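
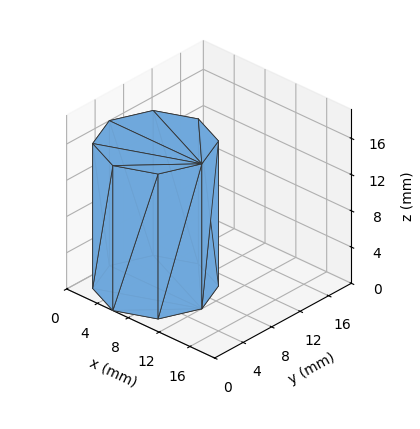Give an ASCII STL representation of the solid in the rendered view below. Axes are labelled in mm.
Reading the render: the shape is a regular 8-sided prism (a cylinder approximated with 8 flat sides), circumscribed radius ≈ 6 mm, height ≈ 16 mm (dimensions read to the nearest mm from the axis ticks). For the STL, each face is triangulated and given an outward normal.

solid part
  facet normal 0.0000 0.0000 -1.0000
    outer loop
      vertex 6.000 12.000 0.000
      vertex 10.243 10.243 0.000
      vertex 12.000 6.000 0.000
    endloop
  endfacet
  facet normal 0.0000 0.0000 -1.0000
    outer loop
      vertex 1.757 10.243 0.000
      vertex 6.000 12.000 0.000
      vertex 12.000 6.000 0.000
    endloop
  endfacet
  facet normal 0.0000 0.0000 -1.0000
    outer loop
      vertex 0.000 6.000 0.000
      vertex 1.757 10.243 0.000
      vertex 12.000 6.000 0.000
    endloop
  endfacet
  facet normal 0.0000 0.0000 -1.0000
    outer loop
      vertex 1.757 1.757 0.000
      vertex 0.000 6.000 0.000
      vertex 12.000 6.000 0.000
    endloop
  endfacet
  facet normal 0.0000 0.0000 -1.0000
    outer loop
      vertex 6.000 0.000 0.000
      vertex 1.757 1.757 0.000
      vertex 12.000 6.000 0.000
    endloop
  endfacet
  facet normal 0.0000 0.0000 -1.0000
    outer loop
      vertex 10.243 1.757 0.000
      vertex 6.000 0.000 0.000
      vertex 12.000 6.000 0.000
    endloop
  endfacet
  facet normal 0.0000 0.0000 1.0000
    outer loop
      vertex 12.000 6.000 16.000
      vertex 10.243 10.243 16.000
      vertex 6.000 12.000 16.000
    endloop
  endfacet
  facet normal 0.0000 0.0000 1.0000
    outer loop
      vertex 12.000 6.000 16.000
      vertex 6.000 12.000 16.000
      vertex 1.757 10.243 16.000
    endloop
  endfacet
  facet normal 0.0000 0.0000 1.0000
    outer loop
      vertex 12.000 6.000 16.000
      vertex 1.757 10.243 16.000
      vertex 0.000 6.000 16.000
    endloop
  endfacet
  facet normal 0.0000 0.0000 1.0000
    outer loop
      vertex 12.000 6.000 16.000
      vertex 0.000 6.000 16.000
      vertex 1.757 1.757 16.000
    endloop
  endfacet
  facet normal 0.0000 0.0000 1.0000
    outer loop
      vertex 12.000 6.000 16.000
      vertex 1.757 1.757 16.000
      vertex 6.000 0.000 16.000
    endloop
  endfacet
  facet normal 0.0000 0.0000 1.0000
    outer loop
      vertex 12.000 6.000 16.000
      vertex 6.000 0.000 16.000
      vertex 10.243 1.757 16.000
    endloop
  endfacet
  facet normal 0.9239 0.3826 0.0000
    outer loop
      vertex 12.000 6.000 0.000
      vertex 10.243 10.243 0.000
      vertex 10.243 10.243 16.000
    endloop
  endfacet
  facet normal 0.9239 0.3826 0.0000
    outer loop
      vertex 12.000 6.000 0.000
      vertex 10.243 10.243 16.000
      vertex 12.000 6.000 16.000
    endloop
  endfacet
  facet normal 0.3826 0.9239 0.0000
    outer loop
      vertex 10.243 10.243 0.000
      vertex 6.000 12.000 0.000
      vertex 6.000 12.000 16.000
    endloop
  endfacet
  facet normal 0.3826 0.9239 0.0000
    outer loop
      vertex 10.243 10.243 0.000
      vertex 6.000 12.000 16.000
      vertex 10.243 10.243 16.000
    endloop
  endfacet
  facet normal -0.3826 0.9239 0.0000
    outer loop
      vertex 6.000 12.000 0.000
      vertex 1.757 10.243 0.000
      vertex 1.757 10.243 16.000
    endloop
  endfacet
  facet normal -0.3826 0.9239 0.0000
    outer loop
      vertex 6.000 12.000 0.000
      vertex 1.757 10.243 16.000
      vertex 6.000 12.000 16.000
    endloop
  endfacet
  facet normal -0.9239 0.3826 0.0000
    outer loop
      vertex 1.757 10.243 0.000
      vertex 0.000 6.000 0.000
      vertex 0.000 6.000 16.000
    endloop
  endfacet
  facet normal -0.9239 0.3826 0.0000
    outer loop
      vertex 1.757 10.243 0.000
      vertex 0.000 6.000 16.000
      vertex 1.757 10.243 16.000
    endloop
  endfacet
  facet normal -0.9239 -0.3826 0.0000
    outer loop
      vertex 0.000 6.000 0.000
      vertex 1.757 1.757 0.000
      vertex 1.757 1.757 16.000
    endloop
  endfacet
  facet normal -0.9239 -0.3826 0.0000
    outer loop
      vertex 0.000 6.000 0.000
      vertex 1.757 1.757 16.000
      vertex 0.000 6.000 16.000
    endloop
  endfacet
  facet normal -0.3826 -0.9239 0.0000
    outer loop
      vertex 1.757 1.757 0.000
      vertex 6.000 0.000 0.000
      vertex 6.000 0.000 16.000
    endloop
  endfacet
  facet normal -0.3826 -0.9239 0.0000
    outer loop
      vertex 1.757 1.757 0.000
      vertex 6.000 0.000 16.000
      vertex 1.757 1.757 16.000
    endloop
  endfacet
  facet normal 0.3826 -0.9239 0.0000
    outer loop
      vertex 6.000 0.000 0.000
      vertex 10.243 1.757 0.000
      vertex 10.243 1.757 16.000
    endloop
  endfacet
  facet normal 0.3826 -0.9239 0.0000
    outer loop
      vertex 6.000 0.000 0.000
      vertex 10.243 1.757 16.000
      vertex 6.000 0.000 16.000
    endloop
  endfacet
  facet normal 0.9239 -0.3826 0.0000
    outer loop
      vertex 10.243 1.757 0.000
      vertex 12.000 6.000 0.000
      vertex 12.000 6.000 16.000
    endloop
  endfacet
  facet normal 0.9239 -0.3826 0.0000
    outer loop
      vertex 10.243 1.757 0.000
      vertex 12.000 6.000 16.000
      vertex 10.243 1.757 16.000
    endloop
  endfacet
endsolid part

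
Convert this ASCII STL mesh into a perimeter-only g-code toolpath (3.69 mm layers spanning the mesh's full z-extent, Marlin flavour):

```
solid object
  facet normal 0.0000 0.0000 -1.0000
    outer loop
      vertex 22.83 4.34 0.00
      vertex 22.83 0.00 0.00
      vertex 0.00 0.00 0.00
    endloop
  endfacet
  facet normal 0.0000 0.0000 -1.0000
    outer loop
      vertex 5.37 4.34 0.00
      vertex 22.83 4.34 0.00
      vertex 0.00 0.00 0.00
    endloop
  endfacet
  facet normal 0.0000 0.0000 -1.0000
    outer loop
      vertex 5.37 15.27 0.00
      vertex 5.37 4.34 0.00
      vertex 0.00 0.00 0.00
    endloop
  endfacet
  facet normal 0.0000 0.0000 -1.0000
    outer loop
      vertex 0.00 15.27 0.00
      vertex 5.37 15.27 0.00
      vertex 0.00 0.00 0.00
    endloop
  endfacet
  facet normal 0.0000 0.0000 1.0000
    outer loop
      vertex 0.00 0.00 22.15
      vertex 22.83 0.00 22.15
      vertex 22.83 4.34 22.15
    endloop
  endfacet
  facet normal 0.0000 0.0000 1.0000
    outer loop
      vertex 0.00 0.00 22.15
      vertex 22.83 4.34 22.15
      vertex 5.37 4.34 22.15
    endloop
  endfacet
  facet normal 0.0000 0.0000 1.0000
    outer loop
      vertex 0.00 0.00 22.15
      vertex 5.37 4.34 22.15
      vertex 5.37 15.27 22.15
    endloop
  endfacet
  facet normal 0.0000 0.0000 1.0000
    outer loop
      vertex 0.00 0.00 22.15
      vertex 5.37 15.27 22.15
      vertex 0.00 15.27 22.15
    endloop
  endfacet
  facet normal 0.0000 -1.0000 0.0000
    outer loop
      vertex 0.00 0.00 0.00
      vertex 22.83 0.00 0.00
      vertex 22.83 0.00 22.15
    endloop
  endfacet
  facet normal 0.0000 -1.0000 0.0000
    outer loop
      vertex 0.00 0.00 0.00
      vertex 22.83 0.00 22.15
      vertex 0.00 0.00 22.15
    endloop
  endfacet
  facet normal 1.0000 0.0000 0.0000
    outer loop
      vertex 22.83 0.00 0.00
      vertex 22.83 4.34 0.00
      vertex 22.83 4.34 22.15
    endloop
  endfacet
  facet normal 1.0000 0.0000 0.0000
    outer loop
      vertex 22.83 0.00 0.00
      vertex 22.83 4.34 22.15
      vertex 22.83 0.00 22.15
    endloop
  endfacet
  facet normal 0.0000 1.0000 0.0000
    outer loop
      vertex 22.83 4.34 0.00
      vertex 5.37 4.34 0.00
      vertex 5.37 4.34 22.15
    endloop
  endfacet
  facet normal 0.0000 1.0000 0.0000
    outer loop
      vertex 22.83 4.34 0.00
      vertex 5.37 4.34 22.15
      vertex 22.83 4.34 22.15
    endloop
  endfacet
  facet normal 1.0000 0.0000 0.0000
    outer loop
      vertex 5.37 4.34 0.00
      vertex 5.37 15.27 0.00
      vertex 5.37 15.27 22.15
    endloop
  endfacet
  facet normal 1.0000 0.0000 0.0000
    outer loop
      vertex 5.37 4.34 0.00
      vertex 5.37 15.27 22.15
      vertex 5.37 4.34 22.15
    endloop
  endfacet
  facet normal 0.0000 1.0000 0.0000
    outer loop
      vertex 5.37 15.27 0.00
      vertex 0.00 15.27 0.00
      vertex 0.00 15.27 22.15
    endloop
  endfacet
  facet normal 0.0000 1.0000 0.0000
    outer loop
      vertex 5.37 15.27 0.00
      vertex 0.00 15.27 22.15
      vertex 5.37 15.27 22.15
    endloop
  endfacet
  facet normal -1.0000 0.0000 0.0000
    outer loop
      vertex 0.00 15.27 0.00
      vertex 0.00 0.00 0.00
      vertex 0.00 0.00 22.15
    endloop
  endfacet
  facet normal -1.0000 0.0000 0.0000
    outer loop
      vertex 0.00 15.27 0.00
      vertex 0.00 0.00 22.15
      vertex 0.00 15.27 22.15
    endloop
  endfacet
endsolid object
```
; perimeter-only toolpath
G21 ; units = mm
G90 ; absolute positioning
G28 ; home
; layer 1
G0 Z3.69
G0 X0.00 Y0.00
G1 X22.83 Y0.00
G1 X22.83 Y4.34
G1 X5.37 Y4.34
G1 X5.37 Y15.27
G1 X0.00 Y15.27
G1 X0.00 Y0.00
; layer 2
G0 Z7.38
G0 X0.00 Y0.00
G1 X22.83 Y0.00
G1 X22.83 Y4.34
G1 X5.37 Y4.34
G1 X5.37 Y15.27
G1 X0.00 Y15.27
G1 X0.00 Y0.00
; layer 3
G0 Z11.07
G0 X0.00 Y0.00
G1 X22.83 Y0.00
G1 X22.83 Y4.34
G1 X5.37 Y4.34
G1 X5.37 Y15.27
G1 X0.00 Y15.27
G1 X0.00 Y0.00
; layer 4
G0 Z14.77
G0 X0.00 Y0.00
G1 X22.83 Y0.00
G1 X22.83 Y4.34
G1 X5.37 Y4.34
G1 X5.37 Y15.27
G1 X0.00 Y15.27
G1 X0.00 Y0.00
; layer 5
G0 Z18.46
G0 X0.00 Y0.00
G1 X22.83 Y0.00
G1 X22.83 Y4.34
G1 X5.37 Y4.34
G1 X5.37 Y15.27
G1 X0.00 Y15.27
G1 X0.00 Y0.00
; layer 6
G0 Z22.15
G0 X0.00 Y0.00
G1 X22.83 Y0.00
G1 X22.83 Y4.34
G1 X5.37 Y4.34
G1 X5.37 Y15.27
G1 X0.00 Y15.27
G1 X0.00 Y0.00
M2 ; end

The solid is an L-shaped prism: outer 22.8 × 15.3 mm, arm thicknesses ≈ 4.34 mm (horizontal) and 5.37 mm (vertical), extruded 22.1 mm in z. Slicing at Δz = 3.69 mm — 6 equal slices spanning the solid's height, so layer i sits at z = i·h/6 — gives 6 non-empty perimeters. Each is a 6-segment closed polygon; G0 lifts to the layer z and rapids to the start vertex, then G1 traces the edges.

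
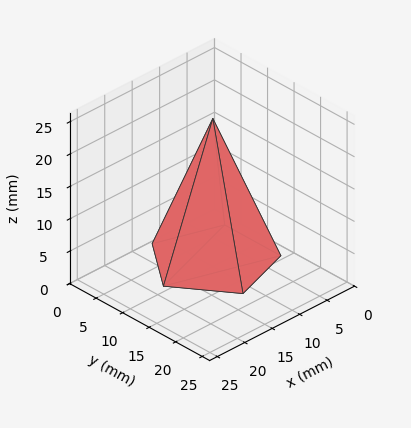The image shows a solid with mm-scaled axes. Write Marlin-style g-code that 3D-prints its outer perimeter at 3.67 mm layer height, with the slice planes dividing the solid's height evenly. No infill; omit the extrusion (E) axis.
Reading the render: the shape is a regular 5-sided pyramid, base circumscribed radius ≈ 9 mm, apex at z ≈ 22 mm (dimensions read to the nearest mm from the axis ticks). For the g-code, the solid's height is divided into equal slices at the stated Δz and each level perimeter traced with G1 moves after a G0 lift.

; perimeter-only toolpath
G21 ; units = mm
G90 ; absolute positioning
G28 ; home
; layer 1
G0 Z3.67
G0 X16.50 Y9.00
G1 X11.32 Y16.13
G1 X2.93 Y13.41
G1 X2.93 Y4.59
G1 X11.32 Y1.87
G1 X16.50 Y9.00
; layer 2
G0 Z7.33
G0 X15.00 Y9.00
G1 X10.85 Y14.71
G1 X4.15 Y12.53
G1 X4.15 Y5.47
G1 X10.85 Y3.29
G1 X15.00 Y9.00
; layer 3
G0 Z11.00
G0 X13.50 Y9.00
G1 X10.39 Y13.28
G1 X5.36 Y11.64
G1 X5.36 Y6.36
G1 X10.39 Y4.72
G1 X13.50 Y9.00
; layer 4
G0 Z14.67
G0 X12.00 Y9.00
G1 X9.93 Y11.85
G1 X6.57 Y10.76
G1 X6.57 Y7.24
G1 X9.93 Y6.15
G1 X12.00 Y9.00
; layer 5
G0 Z18.33
G0 X10.50 Y9.00
G1 X9.46 Y10.43
G1 X7.79 Y9.88
G1 X7.79 Y8.12
G1 X9.46 Y7.57
G1 X10.50 Y9.00
M2 ; end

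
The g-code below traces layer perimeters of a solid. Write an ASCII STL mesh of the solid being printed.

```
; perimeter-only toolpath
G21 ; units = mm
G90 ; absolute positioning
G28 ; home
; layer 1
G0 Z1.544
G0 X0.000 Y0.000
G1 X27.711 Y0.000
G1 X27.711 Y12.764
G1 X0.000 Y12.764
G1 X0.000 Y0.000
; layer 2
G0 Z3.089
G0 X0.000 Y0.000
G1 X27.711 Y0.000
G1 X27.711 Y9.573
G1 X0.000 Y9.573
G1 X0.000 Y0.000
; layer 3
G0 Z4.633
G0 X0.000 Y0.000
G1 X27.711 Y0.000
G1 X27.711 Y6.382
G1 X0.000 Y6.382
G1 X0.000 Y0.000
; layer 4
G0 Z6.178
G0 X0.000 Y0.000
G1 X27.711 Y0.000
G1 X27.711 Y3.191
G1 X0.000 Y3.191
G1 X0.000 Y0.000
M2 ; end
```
solid part
  facet normal 0.0000 0.0000 -1.0000
    outer loop
      vertex 27.711 15.955 0.000
      vertex 27.711 0.000 0.000
      vertex 0.000 0.000 0.000
    endloop
  endfacet
  facet normal 0.0000 0.0000 -1.0000
    outer loop
      vertex 0.000 15.955 0.000
      vertex 27.711 15.955 0.000
      vertex 0.000 0.000 0.000
    endloop
  endfacet
  facet normal 0.0000 -1.0000 0.0000
    outer loop
      vertex 0.000 0.000 0.000
      vertex 27.711 0.000 0.000
      vertex 27.711 0.000 7.722
    endloop
  endfacet
  facet normal 0.0000 -1.0000 0.0000
    outer loop
      vertex 0.000 0.000 0.000
      vertex 27.711 0.000 7.722
      vertex 0.000 0.000 7.722
    endloop
  endfacet
  facet normal 0.0000 0.4356 0.9001
    outer loop
      vertex 0.000 0.000 7.722
      vertex 27.711 0.000 7.722
      vertex 27.711 15.955 0.000
    endloop
  endfacet
  facet normal 0.0000 0.4356 0.9001
    outer loop
      vertex 0.000 0.000 7.722
      vertex 27.711 15.955 0.000
      vertex 0.000 15.955 0.000
    endloop
  endfacet
  facet normal -1.0000 0.0000 0.0000
    outer loop
      vertex 0.000 0.000 7.722
      vertex 0.000 15.955 0.000
      vertex 0.000 0.000 0.000
    endloop
  endfacet
  facet normal 1.0000 0.0000 0.0000
    outer loop
      vertex 27.711 0.000 0.000
      vertex 27.711 15.955 0.000
      vertex 27.711 0.000 7.722
    endloop
  endfacet
endsolid part

The G0 Z moves step by Δz≈1.544 mm. The G1 loops shrink linearly with z, so the solid tapers from its base footprint up to z≈7.72. Closing with a flat bottom cap and the tapered top and triangulating gives 8 facets — a wedge (ramp): 27.7 × 16 mm base, rising to 7.72 mm along the y=0 edge and sloping linearly to z=0 at y=16.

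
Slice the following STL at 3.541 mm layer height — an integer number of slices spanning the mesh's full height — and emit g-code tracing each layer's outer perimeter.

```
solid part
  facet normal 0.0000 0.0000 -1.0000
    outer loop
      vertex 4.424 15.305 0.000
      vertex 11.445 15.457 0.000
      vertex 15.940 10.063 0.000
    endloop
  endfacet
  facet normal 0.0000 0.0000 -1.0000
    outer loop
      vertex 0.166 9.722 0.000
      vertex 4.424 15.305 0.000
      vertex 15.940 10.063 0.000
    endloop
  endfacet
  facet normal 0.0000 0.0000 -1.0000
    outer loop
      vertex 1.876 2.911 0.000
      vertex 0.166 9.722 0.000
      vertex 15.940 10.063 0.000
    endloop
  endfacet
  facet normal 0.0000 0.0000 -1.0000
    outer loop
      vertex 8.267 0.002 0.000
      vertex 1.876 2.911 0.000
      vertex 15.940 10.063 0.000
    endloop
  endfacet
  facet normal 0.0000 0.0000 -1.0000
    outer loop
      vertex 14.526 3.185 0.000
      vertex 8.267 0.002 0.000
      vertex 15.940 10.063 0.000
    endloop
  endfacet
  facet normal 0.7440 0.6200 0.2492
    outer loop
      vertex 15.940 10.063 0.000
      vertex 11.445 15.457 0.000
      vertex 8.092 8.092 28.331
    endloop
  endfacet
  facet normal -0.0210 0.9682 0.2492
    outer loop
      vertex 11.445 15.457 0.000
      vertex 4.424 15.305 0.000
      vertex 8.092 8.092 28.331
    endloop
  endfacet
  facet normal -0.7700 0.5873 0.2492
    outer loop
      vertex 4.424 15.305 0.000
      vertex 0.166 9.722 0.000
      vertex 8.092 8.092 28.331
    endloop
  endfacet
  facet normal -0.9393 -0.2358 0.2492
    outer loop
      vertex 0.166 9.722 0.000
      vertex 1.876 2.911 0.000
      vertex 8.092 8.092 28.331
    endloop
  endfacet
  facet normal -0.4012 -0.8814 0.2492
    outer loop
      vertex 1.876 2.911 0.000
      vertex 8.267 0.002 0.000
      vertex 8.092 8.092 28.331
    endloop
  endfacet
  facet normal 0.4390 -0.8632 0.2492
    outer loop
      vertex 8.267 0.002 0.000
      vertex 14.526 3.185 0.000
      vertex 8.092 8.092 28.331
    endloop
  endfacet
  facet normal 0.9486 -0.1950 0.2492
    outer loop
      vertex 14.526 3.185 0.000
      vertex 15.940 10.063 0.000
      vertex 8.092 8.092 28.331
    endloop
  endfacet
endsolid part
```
; perimeter-only toolpath
G21 ; units = mm
G90 ; absolute positioning
G28 ; home
; layer 1
G0 Z3.541
G0 X14.959 Y9.817
G1 X11.026 Y14.536
G1 X4.883 Y14.403
G1 X1.157 Y9.518
G1 X2.653 Y3.559
G1 X8.245 Y1.013
G1 X13.722 Y3.798
G1 X14.959 Y9.817
; layer 2
G0 Z7.083
G0 X13.978 Y9.570
G1 X10.607 Y13.616
G1 X5.341 Y13.502
G1 X2.147 Y9.314
G1 X3.430 Y4.206
G1 X8.223 Y2.025
G1 X12.918 Y4.412
G1 X13.978 Y9.570
; layer 3
G0 Z10.624
G0 X12.997 Y9.324
G1 X10.188 Y12.695
G1 X5.800 Y12.600
G1 X3.138 Y9.111
G1 X4.207 Y4.854
G1 X8.201 Y3.036
G1 X12.113 Y5.025
G1 X12.997 Y9.324
; layer 4
G0 Z14.165
G0 X12.016 Y9.078
G1 X9.768 Y11.774
G1 X6.258 Y11.698
G1 X4.129 Y8.907
G1 X4.984 Y5.502
G1 X8.180 Y4.047
G1 X11.309 Y5.639
G1 X12.016 Y9.078
; layer 5
G0 Z17.707
G0 X11.035 Y8.831
G1 X9.349 Y10.854
G1 X6.716 Y10.797
G1 X5.120 Y8.703
G1 X5.761 Y6.149
G1 X8.158 Y5.058
G1 X10.505 Y6.252
G1 X11.035 Y8.831
; layer 6
G0 Z21.248
G0 X10.054 Y8.585
G1 X8.930 Y9.933
G1 X7.175 Y9.895
G1 X6.111 Y8.500
G1 X6.538 Y6.797
G1 X8.136 Y6.070
G1 X9.701 Y6.865
G1 X10.054 Y8.585
; layer 7
G0 Z24.790
G0 X9.073 Y8.338
G1 X8.511 Y9.013
G1 X7.634 Y8.994
G1 X7.101 Y8.296
G1 X7.315 Y7.444
G1 X8.114 Y7.081
G1 X8.896 Y7.479
G1 X9.073 Y8.338
M2 ; end

The solid is a regular 7-sided pyramid, base circumscribed radius ≈ 8.09 mm, apex at z ≈ 28.3 mm. Slicing at Δz = 3.541 mm — 8 equal slices spanning the solid's height, so layer i sits at z = i·h/8 — gives 7 non-empty perimeters. Each is a 7-segment closed polygon; G0 lifts to the layer z and rapids to the start vertex, then G1 traces the edges. The cross-section shrinks linearly with z (the slice at the apex is degenerate and omitted).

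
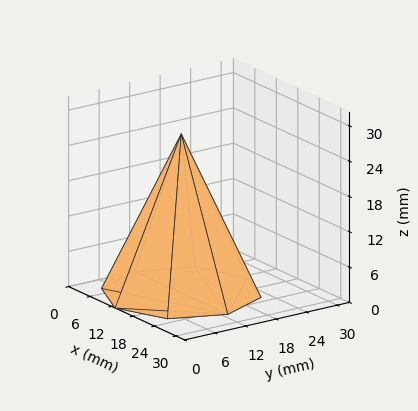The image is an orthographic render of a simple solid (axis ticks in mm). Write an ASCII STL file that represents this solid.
Reading the render: the shape is a regular 8-sided pyramid, base circumscribed radius ≈ 13 mm, apex at z ≈ 27 mm (dimensions read to the nearest mm from the axis ticks). For the STL, each face is triangulated and given an outward normal.

solid part
  facet normal 0.0000 0.0000 -1.0000
    outer loop
      vertex 13.0 26.0 0.0
      vertex 22.2 22.2 0.0
      vertex 26.0 13.0 0.0
    endloop
  endfacet
  facet normal 0.0000 0.0000 -1.0000
    outer loop
      vertex 3.8 22.2 0.0
      vertex 13.0 26.0 0.0
      vertex 26.0 13.0 0.0
    endloop
  endfacet
  facet normal 0.0000 0.0000 -1.0000
    outer loop
      vertex 0.0 13.0 0.0
      vertex 3.8 22.2 0.0
      vertex 26.0 13.0 0.0
    endloop
  endfacet
  facet normal 0.0000 0.0000 -1.0000
    outer loop
      vertex 3.8 3.8 0.0
      vertex 0.0 13.0 0.0
      vertex 26.0 13.0 0.0
    endloop
  endfacet
  facet normal 0.0000 0.0000 -1.0000
    outer loop
      vertex 13.0 0.0 0.0
      vertex 3.8 3.8 0.0
      vertex 26.0 13.0 0.0
    endloop
  endfacet
  facet normal 0.0000 0.0000 -1.0000
    outer loop
      vertex 22.2 3.8 0.0
      vertex 13.0 0.0 0.0
      vertex 26.0 13.0 0.0
    endloop
  endfacet
  facet normal 0.8444 0.3488 0.4066
    outer loop
      vertex 26.0 13.0 0.0
      vertex 22.2 22.2 0.0
      vertex 13.0 13.0 27.0
    endloop
  endfacet
  facet normal 0.3488 0.8444 0.4066
    outer loop
      vertex 22.2 22.2 0.0
      vertex 13.0 26.0 0.0
      vertex 13.0 13.0 27.0
    endloop
  endfacet
  facet normal -0.3488 0.8444 0.4066
    outer loop
      vertex 13.0 26.0 0.0
      vertex 3.8 22.2 0.0
      vertex 13.0 13.0 27.0
    endloop
  endfacet
  facet normal -0.8444 0.3488 0.4066
    outer loop
      vertex 3.8 22.2 0.0
      vertex 0.0 13.0 0.0
      vertex 13.0 13.0 27.0
    endloop
  endfacet
  facet normal -0.8444 -0.3488 0.4066
    outer loop
      vertex 0.0 13.0 0.0
      vertex 3.8 3.8 0.0
      vertex 13.0 13.0 27.0
    endloop
  endfacet
  facet normal -0.3488 -0.8444 0.4066
    outer loop
      vertex 3.8 3.8 0.0
      vertex 13.0 0.0 0.0
      vertex 13.0 13.0 27.0
    endloop
  endfacet
  facet normal 0.3488 -0.8444 0.4066
    outer loop
      vertex 13.0 0.0 0.0
      vertex 22.2 3.8 0.0
      vertex 13.0 13.0 27.0
    endloop
  endfacet
  facet normal 0.8444 -0.3488 0.4066
    outer loop
      vertex 22.2 3.8 0.0
      vertex 26.0 13.0 0.0
      vertex 13.0 13.0 27.0
    endloop
  endfacet
endsolid part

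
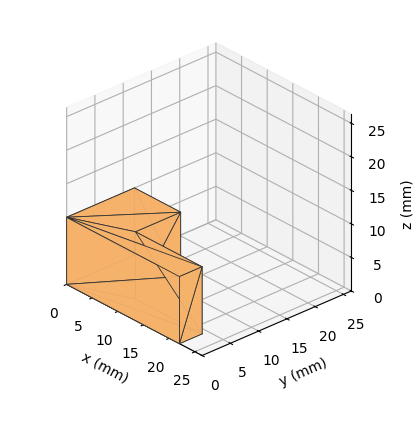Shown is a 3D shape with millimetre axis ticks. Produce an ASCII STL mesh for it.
Reading the render: the shape is an L-shaped prism: outer 22 × 12 mm, arm thicknesses ≈ 4 mm (horizontal) and 9 mm (vertical), extruded 10 mm in z (dimensions read to the nearest mm from the axis ticks). For the STL, each face is triangulated and given an outward normal.

solid part
  facet normal 0.0000 0.0000 -1.0000
    outer loop
      vertex 22.000 4.000 0.000
      vertex 22.000 0.000 0.000
      vertex 0.000 0.000 0.000
    endloop
  endfacet
  facet normal 0.0000 0.0000 -1.0000
    outer loop
      vertex 9.000 4.000 0.000
      vertex 22.000 4.000 0.000
      vertex 0.000 0.000 0.000
    endloop
  endfacet
  facet normal 0.0000 0.0000 -1.0000
    outer loop
      vertex 9.000 12.000 0.000
      vertex 9.000 4.000 0.000
      vertex 0.000 0.000 0.000
    endloop
  endfacet
  facet normal 0.0000 0.0000 -1.0000
    outer loop
      vertex 0.000 12.000 0.000
      vertex 9.000 12.000 0.000
      vertex 0.000 0.000 0.000
    endloop
  endfacet
  facet normal 0.0000 0.0000 1.0000
    outer loop
      vertex 0.000 0.000 10.000
      vertex 22.000 0.000 10.000
      vertex 22.000 4.000 10.000
    endloop
  endfacet
  facet normal 0.0000 0.0000 1.0000
    outer loop
      vertex 0.000 0.000 10.000
      vertex 22.000 4.000 10.000
      vertex 9.000 4.000 10.000
    endloop
  endfacet
  facet normal 0.0000 0.0000 1.0000
    outer loop
      vertex 0.000 0.000 10.000
      vertex 9.000 4.000 10.000
      vertex 9.000 12.000 10.000
    endloop
  endfacet
  facet normal 0.0000 0.0000 1.0000
    outer loop
      vertex 0.000 0.000 10.000
      vertex 9.000 12.000 10.000
      vertex 0.000 12.000 10.000
    endloop
  endfacet
  facet normal 0.0000 -1.0000 0.0000
    outer loop
      vertex 0.000 0.000 0.000
      vertex 22.000 0.000 0.000
      vertex 22.000 0.000 10.000
    endloop
  endfacet
  facet normal 0.0000 -1.0000 0.0000
    outer loop
      vertex 0.000 0.000 0.000
      vertex 22.000 0.000 10.000
      vertex 0.000 0.000 10.000
    endloop
  endfacet
  facet normal 1.0000 0.0000 0.0000
    outer loop
      vertex 22.000 0.000 0.000
      vertex 22.000 4.000 0.000
      vertex 22.000 4.000 10.000
    endloop
  endfacet
  facet normal 1.0000 0.0000 0.0000
    outer loop
      vertex 22.000 0.000 0.000
      vertex 22.000 4.000 10.000
      vertex 22.000 0.000 10.000
    endloop
  endfacet
  facet normal 0.0000 1.0000 0.0000
    outer loop
      vertex 22.000 4.000 0.000
      vertex 9.000 4.000 0.000
      vertex 9.000 4.000 10.000
    endloop
  endfacet
  facet normal 0.0000 1.0000 0.0000
    outer loop
      vertex 22.000 4.000 0.000
      vertex 9.000 4.000 10.000
      vertex 22.000 4.000 10.000
    endloop
  endfacet
  facet normal 1.0000 0.0000 0.0000
    outer loop
      vertex 9.000 4.000 0.000
      vertex 9.000 12.000 0.000
      vertex 9.000 12.000 10.000
    endloop
  endfacet
  facet normal 1.0000 0.0000 0.0000
    outer loop
      vertex 9.000 4.000 0.000
      vertex 9.000 12.000 10.000
      vertex 9.000 4.000 10.000
    endloop
  endfacet
  facet normal 0.0000 1.0000 0.0000
    outer loop
      vertex 9.000 12.000 0.000
      vertex 0.000 12.000 0.000
      vertex 0.000 12.000 10.000
    endloop
  endfacet
  facet normal 0.0000 1.0000 0.0000
    outer loop
      vertex 9.000 12.000 0.000
      vertex 0.000 12.000 10.000
      vertex 9.000 12.000 10.000
    endloop
  endfacet
  facet normal -1.0000 0.0000 0.0000
    outer loop
      vertex 0.000 12.000 0.000
      vertex 0.000 0.000 0.000
      vertex 0.000 0.000 10.000
    endloop
  endfacet
  facet normal -1.0000 0.0000 0.0000
    outer loop
      vertex 0.000 12.000 0.000
      vertex 0.000 0.000 10.000
      vertex 0.000 12.000 10.000
    endloop
  endfacet
endsolid part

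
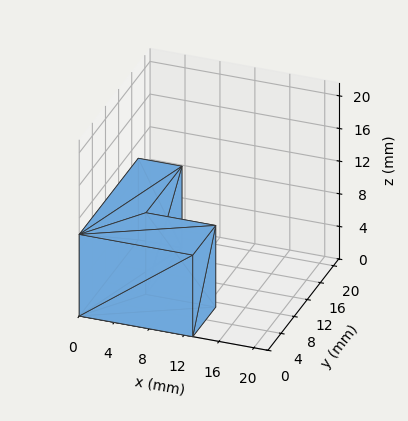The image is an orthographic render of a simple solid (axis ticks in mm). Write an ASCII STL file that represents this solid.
Reading the render: the shape is an L-shaped prism: outer 13 × 18 mm, arm thicknesses ≈ 7 mm (horizontal) and 5 mm (vertical), extruded 10 mm in z (dimensions read to the nearest mm from the axis ticks). For the STL, each face is triangulated and given an outward normal.

solid part
  facet normal 0.0000 0.0000 -1.0000
    outer loop
      vertex 13.000 7.000 0.000
      vertex 13.000 0.000 0.000
      vertex 0.000 0.000 0.000
    endloop
  endfacet
  facet normal 0.0000 0.0000 -1.0000
    outer loop
      vertex 5.000 7.000 0.000
      vertex 13.000 7.000 0.000
      vertex 0.000 0.000 0.000
    endloop
  endfacet
  facet normal 0.0000 0.0000 -1.0000
    outer loop
      vertex 5.000 18.000 0.000
      vertex 5.000 7.000 0.000
      vertex 0.000 0.000 0.000
    endloop
  endfacet
  facet normal 0.0000 0.0000 -1.0000
    outer loop
      vertex 0.000 18.000 0.000
      vertex 5.000 18.000 0.000
      vertex 0.000 0.000 0.000
    endloop
  endfacet
  facet normal 0.0000 0.0000 1.0000
    outer loop
      vertex 0.000 0.000 10.000
      vertex 13.000 0.000 10.000
      vertex 13.000 7.000 10.000
    endloop
  endfacet
  facet normal 0.0000 0.0000 1.0000
    outer loop
      vertex 0.000 0.000 10.000
      vertex 13.000 7.000 10.000
      vertex 5.000 7.000 10.000
    endloop
  endfacet
  facet normal 0.0000 0.0000 1.0000
    outer loop
      vertex 0.000 0.000 10.000
      vertex 5.000 7.000 10.000
      vertex 5.000 18.000 10.000
    endloop
  endfacet
  facet normal 0.0000 0.0000 1.0000
    outer loop
      vertex 0.000 0.000 10.000
      vertex 5.000 18.000 10.000
      vertex 0.000 18.000 10.000
    endloop
  endfacet
  facet normal 0.0000 -1.0000 0.0000
    outer loop
      vertex 0.000 0.000 0.000
      vertex 13.000 0.000 0.000
      vertex 13.000 0.000 10.000
    endloop
  endfacet
  facet normal 0.0000 -1.0000 0.0000
    outer loop
      vertex 0.000 0.000 0.000
      vertex 13.000 0.000 10.000
      vertex 0.000 0.000 10.000
    endloop
  endfacet
  facet normal 1.0000 0.0000 0.0000
    outer loop
      vertex 13.000 0.000 0.000
      vertex 13.000 7.000 0.000
      vertex 13.000 7.000 10.000
    endloop
  endfacet
  facet normal 1.0000 0.0000 0.0000
    outer loop
      vertex 13.000 0.000 0.000
      vertex 13.000 7.000 10.000
      vertex 13.000 0.000 10.000
    endloop
  endfacet
  facet normal 0.0000 1.0000 0.0000
    outer loop
      vertex 13.000 7.000 0.000
      vertex 5.000 7.000 0.000
      vertex 5.000 7.000 10.000
    endloop
  endfacet
  facet normal 0.0000 1.0000 0.0000
    outer loop
      vertex 13.000 7.000 0.000
      vertex 5.000 7.000 10.000
      vertex 13.000 7.000 10.000
    endloop
  endfacet
  facet normal 1.0000 0.0000 0.0000
    outer loop
      vertex 5.000 7.000 0.000
      vertex 5.000 18.000 0.000
      vertex 5.000 18.000 10.000
    endloop
  endfacet
  facet normal 1.0000 0.0000 0.0000
    outer loop
      vertex 5.000 7.000 0.000
      vertex 5.000 18.000 10.000
      vertex 5.000 7.000 10.000
    endloop
  endfacet
  facet normal 0.0000 1.0000 0.0000
    outer loop
      vertex 5.000 18.000 0.000
      vertex 0.000 18.000 0.000
      vertex 0.000 18.000 10.000
    endloop
  endfacet
  facet normal 0.0000 1.0000 0.0000
    outer loop
      vertex 5.000 18.000 0.000
      vertex 0.000 18.000 10.000
      vertex 5.000 18.000 10.000
    endloop
  endfacet
  facet normal -1.0000 0.0000 0.0000
    outer loop
      vertex 0.000 18.000 0.000
      vertex 0.000 0.000 0.000
      vertex 0.000 0.000 10.000
    endloop
  endfacet
  facet normal -1.0000 0.0000 0.0000
    outer loop
      vertex 0.000 18.000 0.000
      vertex 0.000 0.000 10.000
      vertex 0.000 18.000 10.000
    endloop
  endfacet
endsolid part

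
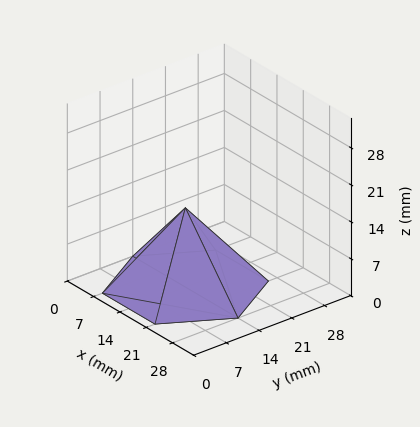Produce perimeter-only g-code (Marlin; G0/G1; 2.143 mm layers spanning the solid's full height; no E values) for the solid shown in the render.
Reading the render: the shape is a regular 6-sided pyramid, base circumscribed radius ≈ 14 mm, apex at z ≈ 15 mm (dimensions read to the nearest mm from the axis ticks). For the g-code, the solid's height is divided into equal slices at the stated Δz and each level perimeter traced with G1 moves after a G0 lift.

; perimeter-only toolpath
G21 ; units = mm
G90 ; absolute positioning
G28 ; home
; layer 1
G0 Z2.143
G0 X26.000 Y14.000
G1 X20.000 Y24.392
G1 X8.000 Y24.392
G1 X2.000 Y14.000
G1 X8.000 Y3.608
G1 X20.000 Y3.608
G1 X26.000 Y14.000
; layer 2
G0 Z4.286
G0 X24.000 Y14.000
G1 X19.000 Y22.660
G1 X9.000 Y22.660
G1 X4.000 Y14.000
G1 X9.000 Y5.340
G1 X19.000 Y5.340
G1 X24.000 Y14.000
; layer 3
G0 Z6.429
G0 X22.000 Y14.000
G1 X18.000 Y20.928
G1 X10.000 Y20.928
G1 X6.000 Y14.000
G1 X10.000 Y7.072
G1 X18.000 Y7.072
G1 X22.000 Y14.000
; layer 4
G0 Z8.571
G0 X20.000 Y14.000
G1 X17.000 Y19.196
G1 X11.000 Y19.196
G1 X8.000 Y14.000
G1 X11.000 Y8.804
G1 X17.000 Y8.804
G1 X20.000 Y14.000
; layer 5
G0 Z10.714
G0 X18.000 Y14.000
G1 X16.000 Y17.464
G1 X12.000 Y17.464
G1 X10.000 Y14.000
G1 X12.000 Y10.536
G1 X16.000 Y10.536
G1 X18.000 Y14.000
; layer 6
G0 Z12.857
G0 X16.000 Y14.000
G1 X15.000 Y15.732
G1 X13.000 Y15.732
G1 X12.000 Y14.000
G1 X13.000 Y12.268
G1 X15.000 Y12.268
G1 X16.000 Y14.000
M2 ; end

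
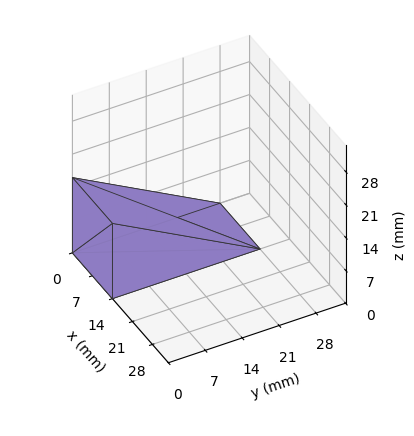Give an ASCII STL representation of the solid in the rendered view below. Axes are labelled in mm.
Reading the render: the shape is a wedge (ramp): 14 × 28 mm base, rising to 16 mm along the y=0 edge and sloping linearly to z=0 at y=28 (dimensions read to the nearest mm from the axis ticks). For the STL, each face is triangulated and given an outward normal.

solid part
  facet normal 0.0000 0.0000 -1.0000
    outer loop
      vertex 14.00 28.00 0.00
      vertex 14.00 0.00 0.00
      vertex 0.00 0.00 0.00
    endloop
  endfacet
  facet normal 0.0000 0.0000 -1.0000
    outer loop
      vertex 0.00 28.00 0.00
      vertex 14.00 28.00 0.00
      vertex 0.00 0.00 0.00
    endloop
  endfacet
  facet normal 0.0000 -1.0000 0.0000
    outer loop
      vertex 0.00 0.00 0.00
      vertex 14.00 0.00 0.00
      vertex 14.00 0.00 16.00
    endloop
  endfacet
  facet normal 0.0000 -1.0000 0.0000
    outer loop
      vertex 0.00 0.00 0.00
      vertex 14.00 0.00 16.00
      vertex 0.00 0.00 16.00
    endloop
  endfacet
  facet normal 0.0000 0.4961 0.8682
    outer loop
      vertex 0.00 0.00 16.00
      vertex 14.00 0.00 16.00
      vertex 14.00 28.00 0.00
    endloop
  endfacet
  facet normal 0.0000 0.4961 0.8682
    outer loop
      vertex 0.00 0.00 16.00
      vertex 14.00 28.00 0.00
      vertex 0.00 28.00 0.00
    endloop
  endfacet
  facet normal -1.0000 0.0000 0.0000
    outer loop
      vertex 0.00 0.00 16.00
      vertex 0.00 28.00 0.00
      vertex 0.00 0.00 0.00
    endloop
  endfacet
  facet normal 1.0000 0.0000 0.0000
    outer loop
      vertex 14.00 0.00 0.00
      vertex 14.00 28.00 0.00
      vertex 14.00 0.00 16.00
    endloop
  endfacet
endsolid part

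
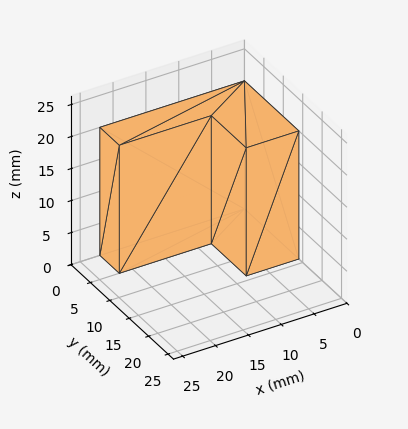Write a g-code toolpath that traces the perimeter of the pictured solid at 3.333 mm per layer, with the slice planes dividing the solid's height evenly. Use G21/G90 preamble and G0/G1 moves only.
Reading the render: the shape is an L-shaped prism: outer 22 × 14 mm, arm thicknesses ≈ 5 mm (horizontal) and 8 mm (vertical), extruded 20 mm in z (dimensions read to the nearest mm from the axis ticks). For the g-code, the solid's height is divided into equal slices at the stated Δz and each level perimeter traced with G1 moves after a G0 lift.

; perimeter-only toolpath
G21 ; units = mm
G90 ; absolute positioning
G28 ; home
; layer 1
G0 Z3.333
G0 X0.000 Y0.000
G1 X22.000 Y0.000
G1 X22.000 Y5.000
G1 X8.000 Y5.000
G1 X8.000 Y14.000
G1 X0.000 Y14.000
G1 X0.000 Y0.000
; layer 2
G0 Z6.667
G0 X0.000 Y0.000
G1 X22.000 Y0.000
G1 X22.000 Y5.000
G1 X8.000 Y5.000
G1 X8.000 Y14.000
G1 X0.000 Y14.000
G1 X0.000 Y0.000
; layer 3
G0 Z10.000
G0 X0.000 Y0.000
G1 X22.000 Y0.000
G1 X22.000 Y5.000
G1 X8.000 Y5.000
G1 X8.000 Y14.000
G1 X0.000 Y14.000
G1 X0.000 Y0.000
; layer 4
G0 Z13.333
G0 X0.000 Y0.000
G1 X22.000 Y0.000
G1 X22.000 Y5.000
G1 X8.000 Y5.000
G1 X8.000 Y14.000
G1 X0.000 Y14.000
G1 X0.000 Y0.000
; layer 5
G0 Z16.667
G0 X0.000 Y0.000
G1 X22.000 Y0.000
G1 X22.000 Y5.000
G1 X8.000 Y5.000
G1 X8.000 Y14.000
G1 X0.000 Y14.000
G1 X0.000 Y0.000
; layer 6
G0 Z20.000
G0 X0.000 Y0.000
G1 X22.000 Y0.000
G1 X22.000 Y5.000
G1 X8.000 Y5.000
G1 X8.000 Y14.000
G1 X0.000 Y14.000
G1 X0.000 Y0.000
M2 ; end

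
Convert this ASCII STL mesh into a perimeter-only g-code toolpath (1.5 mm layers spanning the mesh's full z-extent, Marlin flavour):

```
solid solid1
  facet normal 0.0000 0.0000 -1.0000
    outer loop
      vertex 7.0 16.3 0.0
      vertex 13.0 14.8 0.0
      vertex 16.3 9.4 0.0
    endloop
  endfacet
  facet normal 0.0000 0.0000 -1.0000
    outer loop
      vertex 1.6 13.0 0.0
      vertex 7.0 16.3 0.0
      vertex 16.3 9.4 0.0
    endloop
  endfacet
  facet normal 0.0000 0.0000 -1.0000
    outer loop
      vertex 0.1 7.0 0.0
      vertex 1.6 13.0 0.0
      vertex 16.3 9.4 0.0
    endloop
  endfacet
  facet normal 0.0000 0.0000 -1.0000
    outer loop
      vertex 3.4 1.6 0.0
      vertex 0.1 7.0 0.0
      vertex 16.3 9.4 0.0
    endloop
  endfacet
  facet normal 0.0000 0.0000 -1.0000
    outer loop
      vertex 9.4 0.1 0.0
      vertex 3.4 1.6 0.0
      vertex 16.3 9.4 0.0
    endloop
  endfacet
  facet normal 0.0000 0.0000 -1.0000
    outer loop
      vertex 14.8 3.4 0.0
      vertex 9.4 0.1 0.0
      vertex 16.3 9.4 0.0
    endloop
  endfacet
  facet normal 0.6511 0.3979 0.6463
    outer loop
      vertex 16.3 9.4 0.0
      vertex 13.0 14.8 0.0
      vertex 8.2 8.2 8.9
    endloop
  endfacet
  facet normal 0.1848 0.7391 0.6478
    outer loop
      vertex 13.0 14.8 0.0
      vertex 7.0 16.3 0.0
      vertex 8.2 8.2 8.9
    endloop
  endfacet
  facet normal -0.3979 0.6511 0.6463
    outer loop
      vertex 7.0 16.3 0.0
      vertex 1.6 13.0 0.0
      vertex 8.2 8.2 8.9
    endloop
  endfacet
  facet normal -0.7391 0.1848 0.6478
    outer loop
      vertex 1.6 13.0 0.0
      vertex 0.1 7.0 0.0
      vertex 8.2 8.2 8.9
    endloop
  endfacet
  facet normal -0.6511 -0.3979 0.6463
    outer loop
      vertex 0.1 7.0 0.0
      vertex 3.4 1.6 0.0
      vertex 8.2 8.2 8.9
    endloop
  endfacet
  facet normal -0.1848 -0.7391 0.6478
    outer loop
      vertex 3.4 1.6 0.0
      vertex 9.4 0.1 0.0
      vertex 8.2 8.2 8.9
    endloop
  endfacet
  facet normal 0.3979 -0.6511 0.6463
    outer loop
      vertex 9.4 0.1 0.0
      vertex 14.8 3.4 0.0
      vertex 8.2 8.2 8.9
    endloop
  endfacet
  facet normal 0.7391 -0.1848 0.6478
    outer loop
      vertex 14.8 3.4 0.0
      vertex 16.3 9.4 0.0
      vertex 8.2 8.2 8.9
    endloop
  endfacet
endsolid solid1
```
; perimeter-only toolpath
G21 ; units = mm
G90 ; absolute positioning
G28 ; home
; layer 1
G0 Z1.5
G0 X14.9 Y9.2
G1 X12.2 Y13.7
G1 X7.2 Y14.9
G1 X2.7 Y12.2
G1 X1.4 Y7.2
G1 X4.2 Y2.7
G1 X9.2 Y1.4
G1 X13.7 Y4.2
G1 X14.9 Y9.2
; layer 2
G0 Z3.0
G0 X13.6 Y9.0
G1 X11.4 Y12.6
G1 X7.4 Y13.6
G1 X3.8 Y11.4
G1 X2.8 Y7.4
G1 X5.0 Y3.8
G1 X9.0 Y2.8
G1 X12.6 Y5.0
G1 X13.6 Y9.0
; layer 3
G0 Z4.5
G0 X12.2 Y8.8
G1 X10.6 Y11.5
G1 X7.6 Y12.2
G1 X4.9 Y10.6
G1 X4.1 Y7.6
G1 X5.8 Y4.9
G1 X8.8 Y4.1
G1 X11.5 Y5.8
G1 X12.2 Y8.8
; layer 4
G0 Z5.9
G0 X10.9 Y8.6
G1 X9.8 Y10.4
G1 X7.8 Y10.9
G1 X6.0 Y9.8
G1 X5.5 Y7.8
G1 X6.6 Y6.0
G1 X8.6 Y5.5
G1 X10.4 Y6.6
G1 X10.9 Y8.6
; layer 5
G0 Z7.4
G0 X9.5 Y8.4
G1 X9.0 Y9.3
G1 X8.0 Y9.5
G1 X7.1 Y9.0
G1 X6.8 Y8.0
G1 X7.4 Y7.1
G1 X8.4 Y6.8
G1 X9.3 Y7.4
G1 X9.5 Y8.4
M2 ; end

The solid is a regular 8-sided pyramid, base circumscribed radius ≈ 8.2 mm, apex at z ≈ 8.9 mm. Slicing at Δz = 1.5 mm — 6 equal slices spanning the solid's height, so layer i sits at z = i·h/6 — gives 5 non-empty perimeters. Each is a 8-segment closed polygon; G0 lifts to the layer z and rapids to the start vertex, then G1 traces the edges. The cross-section shrinks linearly with z (the slice at the apex is degenerate and omitted).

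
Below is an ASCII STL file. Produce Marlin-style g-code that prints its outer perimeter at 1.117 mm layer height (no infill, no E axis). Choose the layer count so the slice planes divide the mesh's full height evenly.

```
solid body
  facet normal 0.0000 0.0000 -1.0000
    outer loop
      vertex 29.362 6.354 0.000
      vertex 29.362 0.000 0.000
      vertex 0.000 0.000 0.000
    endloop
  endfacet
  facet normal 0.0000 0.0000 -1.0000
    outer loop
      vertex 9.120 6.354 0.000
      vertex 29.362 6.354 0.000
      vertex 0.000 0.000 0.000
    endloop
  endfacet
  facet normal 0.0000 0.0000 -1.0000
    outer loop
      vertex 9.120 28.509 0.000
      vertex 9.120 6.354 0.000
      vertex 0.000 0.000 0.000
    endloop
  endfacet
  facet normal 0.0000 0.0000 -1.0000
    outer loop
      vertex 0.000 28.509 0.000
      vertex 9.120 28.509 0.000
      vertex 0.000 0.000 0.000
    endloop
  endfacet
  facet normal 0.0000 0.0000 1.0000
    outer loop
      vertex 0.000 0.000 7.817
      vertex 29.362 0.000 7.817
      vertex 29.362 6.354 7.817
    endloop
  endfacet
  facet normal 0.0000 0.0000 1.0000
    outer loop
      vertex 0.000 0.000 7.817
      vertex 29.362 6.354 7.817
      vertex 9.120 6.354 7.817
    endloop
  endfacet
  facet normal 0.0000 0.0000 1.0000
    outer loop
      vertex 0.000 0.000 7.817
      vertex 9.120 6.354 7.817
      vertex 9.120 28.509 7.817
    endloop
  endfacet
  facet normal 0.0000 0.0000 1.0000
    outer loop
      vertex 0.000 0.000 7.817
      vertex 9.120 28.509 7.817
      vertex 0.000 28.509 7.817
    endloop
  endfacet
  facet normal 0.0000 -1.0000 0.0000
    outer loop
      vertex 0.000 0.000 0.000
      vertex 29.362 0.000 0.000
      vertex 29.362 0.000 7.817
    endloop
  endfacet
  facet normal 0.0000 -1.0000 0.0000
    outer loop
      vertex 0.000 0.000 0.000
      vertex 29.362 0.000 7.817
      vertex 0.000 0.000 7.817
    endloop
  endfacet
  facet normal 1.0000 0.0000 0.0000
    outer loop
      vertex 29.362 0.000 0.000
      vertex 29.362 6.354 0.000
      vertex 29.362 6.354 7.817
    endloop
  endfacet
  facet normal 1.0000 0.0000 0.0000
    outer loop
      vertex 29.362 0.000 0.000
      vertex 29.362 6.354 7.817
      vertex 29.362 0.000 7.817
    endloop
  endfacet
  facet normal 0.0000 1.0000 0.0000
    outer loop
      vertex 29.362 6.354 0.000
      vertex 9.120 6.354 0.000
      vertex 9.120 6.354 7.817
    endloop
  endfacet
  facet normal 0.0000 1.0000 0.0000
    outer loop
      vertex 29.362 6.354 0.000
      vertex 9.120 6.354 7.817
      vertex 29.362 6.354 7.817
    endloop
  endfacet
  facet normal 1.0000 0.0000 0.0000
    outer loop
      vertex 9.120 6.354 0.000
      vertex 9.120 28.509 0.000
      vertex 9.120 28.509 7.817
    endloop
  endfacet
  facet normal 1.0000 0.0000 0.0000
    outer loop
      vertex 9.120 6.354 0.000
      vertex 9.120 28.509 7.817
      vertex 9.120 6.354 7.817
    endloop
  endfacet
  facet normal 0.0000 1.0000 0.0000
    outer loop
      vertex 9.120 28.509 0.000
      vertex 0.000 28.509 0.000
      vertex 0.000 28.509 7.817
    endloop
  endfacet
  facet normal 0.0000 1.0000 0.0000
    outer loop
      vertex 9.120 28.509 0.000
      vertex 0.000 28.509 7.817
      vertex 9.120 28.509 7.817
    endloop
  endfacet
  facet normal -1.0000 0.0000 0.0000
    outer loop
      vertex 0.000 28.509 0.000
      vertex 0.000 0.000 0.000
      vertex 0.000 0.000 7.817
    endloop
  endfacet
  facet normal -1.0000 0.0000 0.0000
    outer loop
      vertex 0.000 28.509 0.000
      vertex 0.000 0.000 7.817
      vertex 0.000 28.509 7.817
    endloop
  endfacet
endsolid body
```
; perimeter-only toolpath
G21 ; units = mm
G90 ; absolute positioning
G28 ; home
; layer 1
G0 Z1.117
G0 X0.000 Y0.000
G1 X29.362 Y0.000
G1 X29.362 Y6.354
G1 X9.120 Y6.354
G1 X9.120 Y28.509
G1 X0.000 Y28.509
G1 X0.000 Y0.000
; layer 2
G0 Z2.233
G0 X0.000 Y0.000
G1 X29.362 Y0.000
G1 X29.362 Y6.354
G1 X9.120 Y6.354
G1 X9.120 Y28.509
G1 X0.000 Y28.509
G1 X0.000 Y0.000
; layer 3
G0 Z3.350
G0 X0.000 Y0.000
G1 X29.362 Y0.000
G1 X29.362 Y6.354
G1 X9.120 Y6.354
G1 X9.120 Y28.509
G1 X0.000 Y28.509
G1 X0.000 Y0.000
; layer 4
G0 Z4.467
G0 X0.000 Y0.000
G1 X29.362 Y0.000
G1 X29.362 Y6.354
G1 X9.120 Y6.354
G1 X9.120 Y28.509
G1 X0.000 Y28.509
G1 X0.000 Y0.000
; layer 5
G0 Z5.584
G0 X0.000 Y0.000
G1 X29.362 Y0.000
G1 X29.362 Y6.354
G1 X9.120 Y6.354
G1 X9.120 Y28.509
G1 X0.000 Y28.509
G1 X0.000 Y0.000
; layer 6
G0 Z6.700
G0 X0.000 Y0.000
G1 X29.362 Y0.000
G1 X29.362 Y6.354
G1 X9.120 Y6.354
G1 X9.120 Y28.509
G1 X0.000 Y28.509
G1 X0.000 Y0.000
; layer 7
G0 Z7.817
G0 X0.000 Y0.000
G1 X29.362 Y0.000
G1 X29.362 Y6.354
G1 X9.120 Y6.354
G1 X9.120 Y28.509
G1 X0.000 Y28.509
G1 X0.000 Y0.000
M2 ; end

The solid is an L-shaped prism: outer 29.4 × 28.5 mm, arm thicknesses ≈ 6.35 mm (horizontal) and 9.12 mm (vertical), extruded 7.82 mm in z. Slicing at Δz = 1.117 mm — 7 equal slices spanning the solid's height, so layer i sits at z = i·h/7 — gives 7 non-empty perimeters. Each is a 6-segment closed polygon; G0 lifts to the layer z and rapids to the start vertex, then G1 traces the edges.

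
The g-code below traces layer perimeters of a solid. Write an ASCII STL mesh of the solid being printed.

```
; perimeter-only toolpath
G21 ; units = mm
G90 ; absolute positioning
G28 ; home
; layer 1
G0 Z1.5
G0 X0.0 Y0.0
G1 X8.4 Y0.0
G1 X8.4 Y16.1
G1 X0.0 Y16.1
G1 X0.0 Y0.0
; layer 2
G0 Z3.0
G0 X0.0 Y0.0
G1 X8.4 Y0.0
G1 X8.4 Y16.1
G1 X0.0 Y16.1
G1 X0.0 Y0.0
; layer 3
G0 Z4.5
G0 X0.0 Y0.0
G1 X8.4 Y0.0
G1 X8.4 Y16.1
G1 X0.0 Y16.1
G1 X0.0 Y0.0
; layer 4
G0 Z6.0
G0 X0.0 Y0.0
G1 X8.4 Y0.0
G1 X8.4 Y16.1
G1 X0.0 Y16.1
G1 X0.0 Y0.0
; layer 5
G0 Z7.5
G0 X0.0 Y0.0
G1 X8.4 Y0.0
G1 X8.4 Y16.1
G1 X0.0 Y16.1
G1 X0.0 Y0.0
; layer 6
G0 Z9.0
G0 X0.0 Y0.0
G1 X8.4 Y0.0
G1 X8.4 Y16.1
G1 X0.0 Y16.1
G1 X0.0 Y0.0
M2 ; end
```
solid part
  facet normal 0.0000 0.0000 -1.0000
    outer loop
      vertex 8.4 16.1 0.0
      vertex 8.4 0.0 0.0
      vertex 0.0 0.0 0.0
    endloop
  endfacet
  facet normal 0.0000 0.0000 -1.0000
    outer loop
      vertex 0.0 16.1 0.0
      vertex 8.4 16.1 0.0
      vertex 0.0 0.0 0.0
    endloop
  endfacet
  facet normal 0.0000 0.0000 1.0000
    outer loop
      vertex 0.0 0.0 9.0
      vertex 8.4 0.0 9.0
      vertex 8.4 16.1 9.0
    endloop
  endfacet
  facet normal 0.0000 0.0000 1.0000
    outer loop
      vertex 0.0 0.0 9.0
      vertex 8.4 16.1 9.0
      vertex 0.0 16.1 9.0
    endloop
  endfacet
  facet normal 0.0000 -1.0000 0.0000
    outer loop
      vertex 0.0 0.0 0.0
      vertex 8.4 0.0 0.0
      vertex 8.4 0.0 9.0
    endloop
  endfacet
  facet normal 0.0000 -1.0000 0.0000
    outer loop
      vertex 0.0 0.0 0.0
      vertex 8.4 0.0 9.0
      vertex 0.0 0.0 9.0
    endloop
  endfacet
  facet normal 0.0000 1.0000 0.0000
    outer loop
      vertex 8.4 16.1 9.0
      vertex 8.4 16.1 0.0
      vertex 0.0 16.1 0.0
    endloop
  endfacet
  facet normal 0.0000 1.0000 0.0000
    outer loop
      vertex 0.0 16.1 9.0
      vertex 8.4 16.1 9.0
      vertex 0.0 16.1 0.0
    endloop
  endfacet
  facet normal -1.0000 0.0000 0.0000
    outer loop
      vertex 0.0 16.1 9.0
      vertex 0.0 16.1 0.0
      vertex 0.0 0.0 0.0
    endloop
  endfacet
  facet normal -1.0000 0.0000 0.0000
    outer loop
      vertex 0.0 0.0 9.0
      vertex 0.0 16.1 9.0
      vertex 0.0 0.0 0.0
    endloop
  endfacet
  facet normal 1.0000 0.0000 0.0000
    outer loop
      vertex 8.4 0.0 0.0
      vertex 8.4 16.1 0.0
      vertex 8.4 16.1 9.0
    endloop
  endfacet
  facet normal 1.0000 0.0000 0.0000
    outer loop
      vertex 8.4 0.0 0.0
      vertex 8.4 16.1 9.0
      vertex 8.4 0.0 9.0
    endloop
  endfacet
endsolid part

The G0 Z moves step by Δz≈1.5 mm. Every layer's G1 loop is the same polygon, so the solid is a straight extrusion of it from z=0 to z≈9. Closing with flat bottom and top caps and triangulating gives 12 facets — a rectangular box, roughly 8.4 × 16.1 mm footprint and 9 mm tall.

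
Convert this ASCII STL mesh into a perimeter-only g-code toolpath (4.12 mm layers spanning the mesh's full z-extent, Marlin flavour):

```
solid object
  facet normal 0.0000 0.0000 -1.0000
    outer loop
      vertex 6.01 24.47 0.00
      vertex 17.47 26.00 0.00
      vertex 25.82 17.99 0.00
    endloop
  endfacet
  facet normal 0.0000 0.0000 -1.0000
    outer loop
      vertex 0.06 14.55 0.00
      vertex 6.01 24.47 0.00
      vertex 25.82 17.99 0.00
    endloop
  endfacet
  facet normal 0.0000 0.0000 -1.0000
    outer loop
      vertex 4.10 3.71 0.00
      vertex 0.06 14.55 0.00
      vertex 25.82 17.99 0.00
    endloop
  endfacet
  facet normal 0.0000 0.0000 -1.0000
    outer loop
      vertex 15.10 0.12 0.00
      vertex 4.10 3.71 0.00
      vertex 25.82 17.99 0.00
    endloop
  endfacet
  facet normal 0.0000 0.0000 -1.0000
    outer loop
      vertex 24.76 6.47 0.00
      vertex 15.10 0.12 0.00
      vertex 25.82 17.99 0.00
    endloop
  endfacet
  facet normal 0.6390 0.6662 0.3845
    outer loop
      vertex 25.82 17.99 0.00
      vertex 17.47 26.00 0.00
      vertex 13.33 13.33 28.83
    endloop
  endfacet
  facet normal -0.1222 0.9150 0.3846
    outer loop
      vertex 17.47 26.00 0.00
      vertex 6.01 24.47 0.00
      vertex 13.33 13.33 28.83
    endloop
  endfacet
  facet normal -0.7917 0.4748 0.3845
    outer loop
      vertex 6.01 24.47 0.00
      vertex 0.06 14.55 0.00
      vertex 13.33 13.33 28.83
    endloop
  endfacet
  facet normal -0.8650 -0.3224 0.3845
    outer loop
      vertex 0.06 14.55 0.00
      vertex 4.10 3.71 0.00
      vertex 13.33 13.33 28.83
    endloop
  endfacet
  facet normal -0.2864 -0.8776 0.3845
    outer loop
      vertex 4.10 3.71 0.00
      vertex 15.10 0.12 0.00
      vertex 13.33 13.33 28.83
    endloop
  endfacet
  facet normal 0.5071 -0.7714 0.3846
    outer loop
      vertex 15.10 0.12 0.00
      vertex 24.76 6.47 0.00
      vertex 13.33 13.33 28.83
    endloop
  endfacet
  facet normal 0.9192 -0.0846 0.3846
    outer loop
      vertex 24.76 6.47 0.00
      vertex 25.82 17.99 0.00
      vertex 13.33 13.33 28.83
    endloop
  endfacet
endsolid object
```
; perimeter-only toolpath
G21 ; units = mm
G90 ; absolute positioning
G28 ; home
; layer 1
G0 Z4.12
G0 X24.04 Y17.32
G1 X16.88 Y24.19
G1 X7.06 Y22.88
G1 X1.96 Y14.38
G1 X5.42 Y5.08
G1 X14.85 Y2.01
G1 X23.13 Y7.45
G1 X24.04 Y17.32
; layer 2
G0 Z8.24
G0 X22.25 Y16.66
G1 X16.29 Y22.38
G1 X8.10 Y21.29
G1 X3.85 Y14.20
G1 X6.74 Y6.46
G1 X14.59 Y3.89
G1 X21.49 Y8.43
G1 X22.25 Y16.66
; layer 3
G0 Z12.36
G0 X20.47 Y15.99
G1 X15.70 Y20.57
G1 X9.15 Y19.70
G1 X5.75 Y14.03
G1 X8.06 Y7.83
G1 X14.34 Y5.78
G1 X19.86 Y9.41
G1 X20.47 Y15.99
; layer 4
G0 Z16.47
G0 X18.68 Y15.33
G1 X15.10 Y18.76
G1 X10.19 Y18.10
G1 X7.64 Y13.85
G1 X9.37 Y9.21
G1 X14.09 Y7.67
G1 X18.23 Y10.39
G1 X18.68 Y15.33
; layer 5
G0 Z20.59
G0 X16.90 Y14.66
G1 X14.51 Y16.95
G1 X11.24 Y16.51
G1 X9.54 Y13.68
G1 X10.69 Y10.58
G1 X13.84 Y9.56
G1 X16.60 Y11.37
G1 X16.90 Y14.66
; layer 6
G0 Z24.71
G0 X15.11 Y14.00
G1 X13.92 Y15.14
G1 X12.28 Y14.92
G1 X11.43 Y13.50
G1 X12.01 Y11.96
G1 X13.58 Y11.44
G1 X14.96 Y12.35
G1 X15.11 Y14.00
M2 ; end

The solid is a regular 7-sided pyramid, base circumscribed radius ≈ 13.3 mm, apex at z ≈ 28.8 mm. Slicing at Δz = 4.12 mm — 7 equal slices spanning the solid's height, so layer i sits at z = i·h/7 — gives 6 non-empty perimeters. Each is a 7-segment closed polygon; G0 lifts to the layer z and rapids to the start vertex, then G1 traces the edges. The cross-section shrinks linearly with z (the slice at the apex is degenerate and omitted).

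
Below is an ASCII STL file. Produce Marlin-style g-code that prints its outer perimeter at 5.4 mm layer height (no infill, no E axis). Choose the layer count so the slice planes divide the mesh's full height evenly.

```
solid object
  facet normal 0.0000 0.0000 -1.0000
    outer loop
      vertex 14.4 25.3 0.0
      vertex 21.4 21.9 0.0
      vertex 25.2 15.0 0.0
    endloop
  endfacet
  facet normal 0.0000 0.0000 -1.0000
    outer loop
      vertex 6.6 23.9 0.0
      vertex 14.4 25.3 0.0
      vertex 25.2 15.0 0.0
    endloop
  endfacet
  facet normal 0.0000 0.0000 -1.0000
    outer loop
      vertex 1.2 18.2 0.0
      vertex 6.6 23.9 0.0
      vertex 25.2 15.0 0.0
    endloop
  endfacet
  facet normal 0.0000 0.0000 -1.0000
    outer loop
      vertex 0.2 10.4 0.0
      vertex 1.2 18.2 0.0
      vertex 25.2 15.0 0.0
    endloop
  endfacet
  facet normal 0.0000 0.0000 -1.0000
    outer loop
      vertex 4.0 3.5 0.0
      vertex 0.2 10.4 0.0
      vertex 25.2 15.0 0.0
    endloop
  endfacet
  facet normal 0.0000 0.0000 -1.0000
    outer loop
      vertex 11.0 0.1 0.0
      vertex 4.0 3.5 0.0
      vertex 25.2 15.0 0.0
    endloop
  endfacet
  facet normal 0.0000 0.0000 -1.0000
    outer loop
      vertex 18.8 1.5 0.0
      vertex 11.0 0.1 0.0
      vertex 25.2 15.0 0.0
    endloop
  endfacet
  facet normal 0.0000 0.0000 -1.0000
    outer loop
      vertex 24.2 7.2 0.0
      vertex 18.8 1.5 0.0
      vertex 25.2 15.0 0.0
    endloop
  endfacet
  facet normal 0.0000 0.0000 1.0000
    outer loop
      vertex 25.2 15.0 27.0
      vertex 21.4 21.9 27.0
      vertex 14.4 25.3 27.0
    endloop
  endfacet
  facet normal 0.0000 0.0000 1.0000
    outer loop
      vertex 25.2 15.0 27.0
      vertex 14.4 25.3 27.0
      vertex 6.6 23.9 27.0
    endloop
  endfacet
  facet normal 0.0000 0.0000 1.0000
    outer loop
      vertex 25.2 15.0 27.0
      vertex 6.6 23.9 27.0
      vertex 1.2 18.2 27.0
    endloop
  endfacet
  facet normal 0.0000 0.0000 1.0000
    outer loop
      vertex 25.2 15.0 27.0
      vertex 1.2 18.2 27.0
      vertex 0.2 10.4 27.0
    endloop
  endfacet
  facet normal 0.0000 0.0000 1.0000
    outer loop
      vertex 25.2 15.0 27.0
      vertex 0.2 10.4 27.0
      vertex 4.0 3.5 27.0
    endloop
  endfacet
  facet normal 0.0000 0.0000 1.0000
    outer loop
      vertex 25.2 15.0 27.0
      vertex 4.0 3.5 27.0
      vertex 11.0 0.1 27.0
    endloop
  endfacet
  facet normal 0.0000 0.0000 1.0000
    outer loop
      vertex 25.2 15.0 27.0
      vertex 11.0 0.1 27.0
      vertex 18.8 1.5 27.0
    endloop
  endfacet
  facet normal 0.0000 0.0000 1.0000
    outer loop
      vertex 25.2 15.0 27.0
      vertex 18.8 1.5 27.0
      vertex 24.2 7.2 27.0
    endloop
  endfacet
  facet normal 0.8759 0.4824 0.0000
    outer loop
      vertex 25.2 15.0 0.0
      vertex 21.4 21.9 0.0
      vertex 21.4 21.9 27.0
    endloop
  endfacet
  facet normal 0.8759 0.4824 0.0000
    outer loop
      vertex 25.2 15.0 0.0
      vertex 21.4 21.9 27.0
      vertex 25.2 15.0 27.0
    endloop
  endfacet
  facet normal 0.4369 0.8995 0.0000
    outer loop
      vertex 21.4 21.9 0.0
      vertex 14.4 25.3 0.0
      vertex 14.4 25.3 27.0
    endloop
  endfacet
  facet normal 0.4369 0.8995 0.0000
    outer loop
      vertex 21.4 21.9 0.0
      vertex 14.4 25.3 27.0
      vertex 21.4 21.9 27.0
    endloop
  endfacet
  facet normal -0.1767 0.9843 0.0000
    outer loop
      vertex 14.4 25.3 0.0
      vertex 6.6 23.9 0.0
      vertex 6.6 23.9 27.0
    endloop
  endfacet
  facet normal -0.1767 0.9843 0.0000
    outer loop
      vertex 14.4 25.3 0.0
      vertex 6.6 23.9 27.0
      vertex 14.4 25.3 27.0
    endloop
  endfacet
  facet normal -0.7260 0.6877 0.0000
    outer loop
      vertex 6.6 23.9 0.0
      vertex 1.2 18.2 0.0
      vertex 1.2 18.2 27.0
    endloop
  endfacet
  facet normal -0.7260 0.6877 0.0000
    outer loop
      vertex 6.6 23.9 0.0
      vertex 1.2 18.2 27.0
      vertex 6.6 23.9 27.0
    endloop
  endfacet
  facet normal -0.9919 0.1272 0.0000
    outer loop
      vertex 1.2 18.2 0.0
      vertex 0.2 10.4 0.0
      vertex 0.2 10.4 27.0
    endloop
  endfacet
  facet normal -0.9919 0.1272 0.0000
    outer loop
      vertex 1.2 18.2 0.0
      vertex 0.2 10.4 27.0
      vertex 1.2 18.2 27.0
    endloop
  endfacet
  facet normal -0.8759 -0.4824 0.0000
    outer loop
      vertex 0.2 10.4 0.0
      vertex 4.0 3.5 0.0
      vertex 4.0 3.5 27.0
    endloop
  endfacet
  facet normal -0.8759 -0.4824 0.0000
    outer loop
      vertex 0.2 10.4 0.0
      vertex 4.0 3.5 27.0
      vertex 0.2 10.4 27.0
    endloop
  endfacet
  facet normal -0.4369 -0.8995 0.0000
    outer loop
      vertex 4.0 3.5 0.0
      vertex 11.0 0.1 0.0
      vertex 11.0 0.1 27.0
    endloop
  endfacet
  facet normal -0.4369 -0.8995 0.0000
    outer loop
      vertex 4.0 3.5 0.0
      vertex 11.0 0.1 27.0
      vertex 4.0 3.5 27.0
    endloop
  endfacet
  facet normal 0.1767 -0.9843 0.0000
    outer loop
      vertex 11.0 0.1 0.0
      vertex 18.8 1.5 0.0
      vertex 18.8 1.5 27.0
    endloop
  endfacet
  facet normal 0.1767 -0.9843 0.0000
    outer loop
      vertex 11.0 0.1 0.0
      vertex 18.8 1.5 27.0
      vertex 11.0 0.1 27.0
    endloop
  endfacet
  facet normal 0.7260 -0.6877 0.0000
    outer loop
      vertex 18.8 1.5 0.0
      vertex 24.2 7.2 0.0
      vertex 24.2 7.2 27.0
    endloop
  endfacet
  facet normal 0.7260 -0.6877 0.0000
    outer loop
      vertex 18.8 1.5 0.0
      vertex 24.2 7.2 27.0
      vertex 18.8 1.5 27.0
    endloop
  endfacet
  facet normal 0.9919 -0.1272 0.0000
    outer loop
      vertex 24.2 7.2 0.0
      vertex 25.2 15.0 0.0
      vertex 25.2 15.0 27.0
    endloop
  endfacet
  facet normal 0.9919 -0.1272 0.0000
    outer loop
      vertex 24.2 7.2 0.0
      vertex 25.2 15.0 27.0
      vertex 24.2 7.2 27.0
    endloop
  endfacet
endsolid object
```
; perimeter-only toolpath
G21 ; units = mm
G90 ; absolute positioning
G28 ; home
; layer 1
G0 Z5.4
G0 X25.2 Y15.0
G1 X21.4 Y21.9
G1 X14.4 Y25.3
G1 X6.6 Y23.9
G1 X1.2 Y18.2
G1 X0.2 Y10.4
G1 X4.0 Y3.5
G1 X11.0 Y0.1
G1 X18.8 Y1.5
G1 X24.2 Y7.2
G1 X25.2 Y15.0
; layer 2
G0 Z10.8
G0 X25.2 Y15.0
G1 X21.4 Y21.9
G1 X14.4 Y25.3
G1 X6.6 Y23.9
G1 X1.2 Y18.2
G1 X0.2 Y10.4
G1 X4.0 Y3.5
G1 X11.0 Y0.1
G1 X18.8 Y1.5
G1 X24.2 Y7.2
G1 X25.2 Y15.0
; layer 3
G0 Z16.2
G0 X25.2 Y15.0
G1 X21.4 Y21.9
G1 X14.4 Y25.3
G1 X6.6 Y23.9
G1 X1.2 Y18.2
G1 X0.2 Y10.4
G1 X4.0 Y3.5
G1 X11.0 Y0.1
G1 X18.8 Y1.5
G1 X24.2 Y7.2
G1 X25.2 Y15.0
; layer 4
G0 Z21.6
G0 X25.2 Y15.0
G1 X21.4 Y21.9
G1 X14.4 Y25.3
G1 X6.6 Y23.9
G1 X1.2 Y18.2
G1 X0.2 Y10.4
G1 X4.0 Y3.5
G1 X11.0 Y0.1
G1 X18.8 Y1.5
G1 X24.2 Y7.2
G1 X25.2 Y15.0
; layer 5
G0 Z27.0
G0 X25.2 Y15.0
G1 X21.4 Y21.9
G1 X14.4 Y25.3
G1 X6.6 Y23.9
G1 X1.2 Y18.2
G1 X0.2 Y10.4
G1 X4.0 Y3.5
G1 X11.0 Y0.1
G1 X18.8 Y1.5
G1 X24.2 Y7.2
G1 X25.2 Y15.0
M2 ; end

The solid is a regular 10-sided prism (a cylinder approximated with 10 flat sides), circumscribed radius ≈ 12.7 mm, height ≈ 27 mm. Slicing at Δz = 5.4 mm — 5 equal slices spanning the solid's height, so layer i sits at z = i·h/5 — gives 5 non-empty perimeters. Each is a 10-segment closed polygon; G0 lifts to the layer z and rapids to the start vertex, then G1 traces the edges.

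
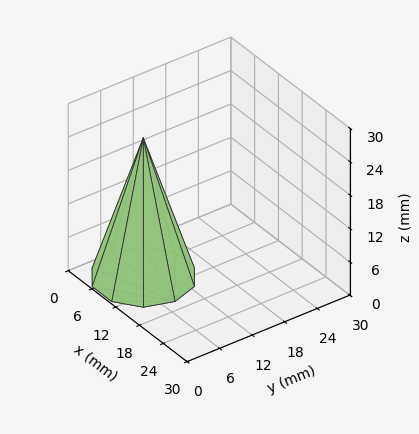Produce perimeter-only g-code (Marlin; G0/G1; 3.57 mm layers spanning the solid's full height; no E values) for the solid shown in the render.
Reading the render: the shape is a regular 10-sided pyramid, base circumscribed radius ≈ 8 mm, apex at z ≈ 25 mm (dimensions read to the nearest mm from the axis ticks). For the g-code, the solid's height is divided into equal slices at the stated Δz and each level perimeter traced with G1 moves after a G0 lift.

; perimeter-only toolpath
G21 ; units = mm
G90 ; absolute positioning
G28 ; home
; layer 1
G0 Z3.57
G0 X14.86 Y8.00
G1 X13.55 Y12.03
G1 X10.12 Y14.52
G1 X5.88 Y14.52
G1 X2.45 Y12.03
G1 X1.14 Y8.00
G1 X2.45 Y3.97
G1 X5.88 Y1.48
G1 X10.12 Y1.48
G1 X13.55 Y3.97
G1 X14.86 Y8.00
; layer 2
G0 Z7.14
G0 X13.71 Y8.00
G1 X12.62 Y11.36
G1 X9.76 Y13.44
G1 X6.24 Y13.44
G1 X3.38 Y11.36
G1 X2.29 Y8.00
G1 X3.38 Y4.64
G1 X6.24 Y2.56
G1 X9.76 Y2.56
G1 X12.62 Y4.64
G1 X13.71 Y8.00
; layer 3
G0 Z10.71
G0 X12.57 Y8.00
G1 X11.70 Y10.69
G1 X9.41 Y12.35
G1 X6.59 Y12.35
G1 X4.30 Y10.69
G1 X3.43 Y8.00
G1 X4.30 Y5.31
G1 X6.59 Y3.65
G1 X9.41 Y3.65
G1 X11.70 Y5.31
G1 X12.57 Y8.00
; layer 4
G0 Z14.29
G0 X11.43 Y8.00
G1 X10.77 Y10.01
G1 X9.06 Y11.26
G1 X6.94 Y11.26
G1 X5.23 Y10.01
G1 X4.57 Y8.00
G1 X5.23 Y5.99
G1 X6.94 Y4.74
G1 X9.06 Y4.74
G1 X10.77 Y5.99
G1 X11.43 Y8.00
; layer 5
G0 Z17.86
G0 X10.29 Y8.00
G1 X9.85 Y9.34
G1 X8.71 Y10.17
G1 X7.29 Y10.17
G1 X6.15 Y9.34
G1 X5.71 Y8.00
G1 X6.15 Y6.66
G1 X7.29 Y5.83
G1 X8.71 Y5.83
G1 X9.85 Y6.66
G1 X10.29 Y8.00
; layer 6
G0 Z21.43
G0 X9.14 Y8.00
G1 X8.92 Y8.67
G1 X8.35 Y9.09
G1 X7.65 Y9.09
G1 X7.08 Y8.67
G1 X6.86 Y8.00
G1 X7.08 Y7.33
G1 X7.65 Y6.91
G1 X8.35 Y6.91
G1 X8.92 Y7.33
G1 X9.14 Y8.00
M2 ; end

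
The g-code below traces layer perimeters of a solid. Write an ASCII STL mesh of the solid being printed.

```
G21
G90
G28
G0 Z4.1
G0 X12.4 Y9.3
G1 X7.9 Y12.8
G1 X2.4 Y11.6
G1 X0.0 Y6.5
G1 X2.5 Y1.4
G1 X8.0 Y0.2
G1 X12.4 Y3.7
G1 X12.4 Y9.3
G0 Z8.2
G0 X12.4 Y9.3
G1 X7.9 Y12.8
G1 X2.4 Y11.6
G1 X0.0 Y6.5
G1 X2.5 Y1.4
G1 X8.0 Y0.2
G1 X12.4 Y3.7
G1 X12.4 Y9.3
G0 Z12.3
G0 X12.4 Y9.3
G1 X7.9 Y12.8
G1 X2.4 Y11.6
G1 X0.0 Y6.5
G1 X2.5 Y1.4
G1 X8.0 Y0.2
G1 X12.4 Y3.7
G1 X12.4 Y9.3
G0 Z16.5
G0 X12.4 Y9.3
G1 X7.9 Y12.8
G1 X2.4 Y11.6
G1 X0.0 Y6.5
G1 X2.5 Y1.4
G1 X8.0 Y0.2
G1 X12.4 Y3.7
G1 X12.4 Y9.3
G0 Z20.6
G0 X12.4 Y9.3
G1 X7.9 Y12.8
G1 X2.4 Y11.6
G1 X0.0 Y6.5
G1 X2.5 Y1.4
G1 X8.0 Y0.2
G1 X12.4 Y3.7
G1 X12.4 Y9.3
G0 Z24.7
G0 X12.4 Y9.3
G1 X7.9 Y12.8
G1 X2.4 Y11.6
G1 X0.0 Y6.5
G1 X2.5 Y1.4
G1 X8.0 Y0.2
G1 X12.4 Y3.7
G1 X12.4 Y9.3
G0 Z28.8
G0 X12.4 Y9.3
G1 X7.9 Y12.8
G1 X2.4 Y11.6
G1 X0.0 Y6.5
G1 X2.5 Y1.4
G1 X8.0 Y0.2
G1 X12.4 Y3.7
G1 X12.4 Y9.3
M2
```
solid part
  facet normal 0.0000 0.0000 -1.0000
    outer loop
      vertex 2.4 11.6 0.0
      vertex 7.9 12.8 0.0
      vertex 12.4 9.3 0.0
    endloop
  endfacet
  facet normal 0.0000 0.0000 -1.0000
    outer loop
      vertex 0.0 6.5 0.0
      vertex 2.4 11.6 0.0
      vertex 12.4 9.3 0.0
    endloop
  endfacet
  facet normal 0.0000 0.0000 -1.0000
    outer loop
      vertex 2.5 1.4 0.0
      vertex 0.0 6.5 0.0
      vertex 12.4 9.3 0.0
    endloop
  endfacet
  facet normal 0.0000 0.0000 -1.0000
    outer loop
      vertex 8.0 0.2 0.0
      vertex 2.5 1.4 0.0
      vertex 12.4 9.3 0.0
    endloop
  endfacet
  facet normal 0.0000 0.0000 -1.0000
    outer loop
      vertex 12.4 3.7 0.0
      vertex 8.0 0.2 0.0
      vertex 12.4 9.3 0.0
    endloop
  endfacet
  facet normal 0.0000 0.0000 1.0000
    outer loop
      vertex 12.4 9.3 28.8
      vertex 7.9 12.8 28.8
      vertex 2.4 11.6 28.8
    endloop
  endfacet
  facet normal 0.0000 0.0000 1.0000
    outer loop
      vertex 12.4 9.3 28.8
      vertex 2.4 11.6 28.8
      vertex 0.0 6.5 28.8
    endloop
  endfacet
  facet normal 0.0000 0.0000 1.0000
    outer loop
      vertex 12.4 9.3 28.8
      vertex 0.0 6.5 28.8
      vertex 2.5 1.4 28.8
    endloop
  endfacet
  facet normal 0.0000 0.0000 1.0000
    outer loop
      vertex 12.4 9.3 28.8
      vertex 2.5 1.4 28.8
      vertex 8.0 0.2 28.8
    endloop
  endfacet
  facet normal 0.0000 0.0000 1.0000
    outer loop
      vertex 12.4 9.3 28.8
      vertex 8.0 0.2 28.8
      vertex 12.4 3.7 28.8
    endloop
  endfacet
  facet normal 0.6139 0.7894 0.0000
    outer loop
      vertex 12.4 9.3 0.0
      vertex 7.9 12.8 0.0
      vertex 7.9 12.8 28.8
    endloop
  endfacet
  facet normal 0.6139 0.7894 0.0000
    outer loop
      vertex 12.4 9.3 0.0
      vertex 7.9 12.8 28.8
      vertex 12.4 9.3 28.8
    endloop
  endfacet
  facet normal -0.2132 0.9770 0.0000
    outer loop
      vertex 7.9 12.8 0.0
      vertex 2.4 11.6 0.0
      vertex 2.4 11.6 28.8
    endloop
  endfacet
  facet normal -0.2132 0.9770 0.0000
    outer loop
      vertex 7.9 12.8 0.0
      vertex 2.4 11.6 28.8
      vertex 7.9 12.8 28.8
    endloop
  endfacet
  facet normal -0.9048 0.4258 0.0000
    outer loop
      vertex 2.4 11.6 0.0
      vertex 0.0 6.5 0.0
      vertex 0.0 6.5 28.8
    endloop
  endfacet
  facet normal -0.9048 0.4258 0.0000
    outer loop
      vertex 2.4 11.6 0.0
      vertex 0.0 6.5 28.8
      vertex 2.4 11.6 28.8
    endloop
  endfacet
  facet normal -0.8979 -0.4402 0.0000
    outer loop
      vertex 0.0 6.5 0.0
      vertex 2.5 1.4 0.0
      vertex 2.5 1.4 28.8
    endloop
  endfacet
  facet normal -0.8979 -0.4402 0.0000
    outer loop
      vertex 0.0 6.5 0.0
      vertex 2.5 1.4 28.8
      vertex 0.0 6.5 28.8
    endloop
  endfacet
  facet normal -0.2132 -0.9770 0.0000
    outer loop
      vertex 2.5 1.4 0.0
      vertex 8.0 0.2 0.0
      vertex 8.0 0.2 28.8
    endloop
  endfacet
  facet normal -0.2132 -0.9770 0.0000
    outer loop
      vertex 2.5 1.4 0.0
      vertex 8.0 0.2 28.8
      vertex 2.5 1.4 28.8
    endloop
  endfacet
  facet normal 0.6225 -0.7826 0.0000
    outer loop
      vertex 8.0 0.2 0.0
      vertex 12.4 3.7 0.0
      vertex 12.4 3.7 28.8
    endloop
  endfacet
  facet normal 0.6225 -0.7826 0.0000
    outer loop
      vertex 8.0 0.2 0.0
      vertex 12.4 3.7 28.8
      vertex 8.0 0.2 28.8
    endloop
  endfacet
  facet normal 1.0000 0.0000 0.0000
    outer loop
      vertex 12.4 3.7 0.0
      vertex 12.4 9.3 0.0
      vertex 12.4 9.3 28.8
    endloop
  endfacet
  facet normal 1.0000 0.0000 0.0000
    outer loop
      vertex 12.4 3.7 0.0
      vertex 12.4 9.3 28.8
      vertex 12.4 3.7 28.8
    endloop
  endfacet
endsolid part

The G0 Z moves step by Δz≈4.1 mm. Every layer's G1 loop is the same polygon, so the solid is a straight extrusion of it from z=0 to z≈28.8. Closing with flat bottom and top caps and triangulating gives 24 facets — a regular 7-sided prism (a cylinder approximated with 7 flat sides), circumscribed radius ≈ 6.5 mm, height ≈ 28.8 mm.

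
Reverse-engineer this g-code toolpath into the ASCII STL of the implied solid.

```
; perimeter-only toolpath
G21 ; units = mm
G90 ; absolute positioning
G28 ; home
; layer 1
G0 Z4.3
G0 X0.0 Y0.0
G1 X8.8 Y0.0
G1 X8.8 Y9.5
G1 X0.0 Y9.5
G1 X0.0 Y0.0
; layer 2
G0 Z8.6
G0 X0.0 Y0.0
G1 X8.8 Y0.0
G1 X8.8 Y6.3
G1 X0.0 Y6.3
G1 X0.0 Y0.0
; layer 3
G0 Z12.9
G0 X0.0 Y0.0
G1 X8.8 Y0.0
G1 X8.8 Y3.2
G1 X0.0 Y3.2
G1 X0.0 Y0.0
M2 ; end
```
solid part
  facet normal 0.0000 0.0000 -1.0000
    outer loop
      vertex 8.8 12.7 0.0
      vertex 8.8 0.0 0.0
      vertex 0.0 0.0 0.0
    endloop
  endfacet
  facet normal 0.0000 0.0000 -1.0000
    outer loop
      vertex 0.0 12.7 0.0
      vertex 8.8 12.7 0.0
      vertex 0.0 0.0 0.0
    endloop
  endfacet
  facet normal 0.0000 -1.0000 0.0000
    outer loop
      vertex 0.0 0.0 0.0
      vertex 8.8 0.0 0.0
      vertex 8.8 0.0 17.2
    endloop
  endfacet
  facet normal 0.0000 -1.0000 0.0000
    outer loop
      vertex 0.0 0.0 0.0
      vertex 8.8 0.0 17.2
      vertex 0.0 0.0 17.2
    endloop
  endfacet
  facet normal 0.0000 0.8045 0.5940
    outer loop
      vertex 0.0 0.0 17.2
      vertex 8.8 0.0 17.2
      vertex 8.8 12.7 0.0
    endloop
  endfacet
  facet normal 0.0000 0.8045 0.5940
    outer loop
      vertex 0.0 0.0 17.2
      vertex 8.8 12.7 0.0
      vertex 0.0 12.7 0.0
    endloop
  endfacet
  facet normal -1.0000 0.0000 0.0000
    outer loop
      vertex 0.0 0.0 17.2
      vertex 0.0 12.7 0.0
      vertex 0.0 0.0 0.0
    endloop
  endfacet
  facet normal 1.0000 0.0000 0.0000
    outer loop
      vertex 8.8 0.0 0.0
      vertex 8.8 12.7 0.0
      vertex 8.8 0.0 17.2
    endloop
  endfacet
endsolid part

The G0 Z moves step by Δz≈4.3 mm. The G1 loops shrink linearly with z, so the solid tapers from its base footprint up to z≈17.2. Closing with a flat bottom cap and the tapered top and triangulating gives 8 facets — a wedge (ramp): 8.8 × 12.7 mm base, rising to 17.2 mm along the y=0 edge and sloping linearly to z=0 at y=12.7.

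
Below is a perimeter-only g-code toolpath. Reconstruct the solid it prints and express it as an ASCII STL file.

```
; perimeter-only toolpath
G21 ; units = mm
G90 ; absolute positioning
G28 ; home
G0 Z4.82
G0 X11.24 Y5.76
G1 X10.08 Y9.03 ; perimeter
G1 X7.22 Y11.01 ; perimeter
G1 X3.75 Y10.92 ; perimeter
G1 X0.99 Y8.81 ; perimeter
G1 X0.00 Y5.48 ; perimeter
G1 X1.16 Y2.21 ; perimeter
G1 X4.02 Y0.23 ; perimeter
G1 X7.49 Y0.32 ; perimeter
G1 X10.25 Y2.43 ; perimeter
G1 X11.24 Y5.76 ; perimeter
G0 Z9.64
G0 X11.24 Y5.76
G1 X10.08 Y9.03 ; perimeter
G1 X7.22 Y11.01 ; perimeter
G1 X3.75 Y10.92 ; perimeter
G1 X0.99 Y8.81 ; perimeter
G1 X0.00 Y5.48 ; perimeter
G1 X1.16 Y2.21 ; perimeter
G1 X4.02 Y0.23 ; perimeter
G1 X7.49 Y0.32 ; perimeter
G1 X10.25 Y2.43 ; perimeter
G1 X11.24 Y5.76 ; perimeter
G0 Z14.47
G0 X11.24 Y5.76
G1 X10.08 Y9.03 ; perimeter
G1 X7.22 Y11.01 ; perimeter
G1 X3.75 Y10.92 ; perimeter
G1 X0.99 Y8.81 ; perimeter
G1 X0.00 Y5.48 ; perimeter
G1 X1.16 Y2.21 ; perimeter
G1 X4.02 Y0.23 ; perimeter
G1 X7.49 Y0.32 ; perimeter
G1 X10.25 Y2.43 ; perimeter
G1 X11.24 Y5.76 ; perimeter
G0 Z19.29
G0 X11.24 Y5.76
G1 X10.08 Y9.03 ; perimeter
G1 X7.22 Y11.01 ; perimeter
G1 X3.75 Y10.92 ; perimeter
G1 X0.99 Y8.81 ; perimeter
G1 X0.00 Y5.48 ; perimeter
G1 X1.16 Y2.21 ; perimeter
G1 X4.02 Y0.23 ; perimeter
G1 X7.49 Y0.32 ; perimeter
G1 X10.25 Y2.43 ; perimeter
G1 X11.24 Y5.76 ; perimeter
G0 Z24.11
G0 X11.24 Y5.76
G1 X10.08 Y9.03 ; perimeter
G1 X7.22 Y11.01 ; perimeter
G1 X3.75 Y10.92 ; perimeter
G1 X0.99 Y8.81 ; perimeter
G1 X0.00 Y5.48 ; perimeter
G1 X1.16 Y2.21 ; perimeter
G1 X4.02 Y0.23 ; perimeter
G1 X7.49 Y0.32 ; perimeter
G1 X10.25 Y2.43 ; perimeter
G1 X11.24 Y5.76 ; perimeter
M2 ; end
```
solid part
  facet normal 0.0000 0.0000 -1.0000
    outer loop
      vertex 7.22 11.01 0.00
      vertex 10.08 9.03 0.00
      vertex 11.24 5.76 0.00
    endloop
  endfacet
  facet normal 0.0000 0.0000 -1.0000
    outer loop
      vertex 3.75 10.92 0.00
      vertex 7.22 11.01 0.00
      vertex 11.24 5.76 0.00
    endloop
  endfacet
  facet normal 0.0000 0.0000 -1.0000
    outer loop
      vertex 0.99 8.81 0.00
      vertex 3.75 10.92 0.00
      vertex 11.24 5.76 0.00
    endloop
  endfacet
  facet normal 0.0000 0.0000 -1.0000
    outer loop
      vertex 0.00 5.48 0.00
      vertex 0.99 8.81 0.00
      vertex 11.24 5.76 0.00
    endloop
  endfacet
  facet normal 0.0000 0.0000 -1.0000
    outer loop
      vertex 1.16 2.21 0.00
      vertex 0.00 5.48 0.00
      vertex 11.24 5.76 0.00
    endloop
  endfacet
  facet normal 0.0000 0.0000 -1.0000
    outer loop
      vertex 4.02 0.23 0.00
      vertex 1.16 2.21 0.00
      vertex 11.24 5.76 0.00
    endloop
  endfacet
  facet normal 0.0000 0.0000 -1.0000
    outer loop
      vertex 7.49 0.32 0.00
      vertex 4.02 0.23 0.00
      vertex 11.24 5.76 0.00
    endloop
  endfacet
  facet normal 0.0000 0.0000 -1.0000
    outer loop
      vertex 10.25 2.43 0.00
      vertex 7.49 0.32 0.00
      vertex 11.24 5.76 0.00
    endloop
  endfacet
  facet normal 0.0000 0.0000 1.0000
    outer loop
      vertex 11.24 5.76 24.11
      vertex 10.08 9.03 24.11
      vertex 7.22 11.01 24.11
    endloop
  endfacet
  facet normal 0.0000 0.0000 1.0000
    outer loop
      vertex 11.24 5.76 24.11
      vertex 7.22 11.01 24.11
      vertex 3.75 10.92 24.11
    endloop
  endfacet
  facet normal 0.0000 0.0000 1.0000
    outer loop
      vertex 11.24 5.76 24.11
      vertex 3.75 10.92 24.11
      vertex 0.99 8.81 24.11
    endloop
  endfacet
  facet normal 0.0000 0.0000 1.0000
    outer loop
      vertex 11.24 5.76 24.11
      vertex 0.99 8.81 24.11
      vertex 0.00 5.48 24.11
    endloop
  endfacet
  facet normal 0.0000 0.0000 1.0000
    outer loop
      vertex 11.24 5.76 24.11
      vertex 0.00 5.48 24.11
      vertex 1.16 2.21 24.11
    endloop
  endfacet
  facet normal 0.0000 0.0000 1.0000
    outer loop
      vertex 11.24 5.76 24.11
      vertex 1.16 2.21 24.11
      vertex 4.02 0.23 24.11
    endloop
  endfacet
  facet normal 0.0000 0.0000 1.0000
    outer loop
      vertex 11.24 5.76 24.11
      vertex 4.02 0.23 24.11
      vertex 7.49 0.32 24.11
    endloop
  endfacet
  facet normal 0.0000 0.0000 1.0000
    outer loop
      vertex 11.24 5.76 24.11
      vertex 7.49 0.32 24.11
      vertex 10.25 2.43 24.11
    endloop
  endfacet
  facet normal 0.9425 0.3343 0.0000
    outer loop
      vertex 11.24 5.76 0.00
      vertex 10.08 9.03 0.00
      vertex 10.08 9.03 24.11
    endloop
  endfacet
  facet normal 0.9425 0.3343 0.0000
    outer loop
      vertex 11.24 5.76 0.00
      vertex 10.08 9.03 24.11
      vertex 11.24 5.76 24.11
    endloop
  endfacet
  facet normal 0.5692 0.8222 0.0000
    outer loop
      vertex 10.08 9.03 0.00
      vertex 7.22 11.01 0.00
      vertex 7.22 11.01 24.11
    endloop
  endfacet
  facet normal 0.5692 0.8222 0.0000
    outer loop
      vertex 10.08 9.03 0.00
      vertex 7.22 11.01 24.11
      vertex 10.08 9.03 24.11
    endloop
  endfacet
  facet normal -0.0259 0.9997 0.0000
    outer loop
      vertex 7.22 11.01 0.00
      vertex 3.75 10.92 0.00
      vertex 3.75 10.92 24.11
    endloop
  endfacet
  facet normal -0.0259 0.9997 0.0000
    outer loop
      vertex 7.22 11.01 0.00
      vertex 3.75 10.92 24.11
      vertex 7.22 11.01 24.11
    endloop
  endfacet
  facet normal -0.6073 0.7944 0.0000
    outer loop
      vertex 3.75 10.92 0.00
      vertex 0.99 8.81 0.00
      vertex 0.99 8.81 24.11
    endloop
  endfacet
  facet normal -0.6073 0.7944 0.0000
    outer loop
      vertex 3.75 10.92 0.00
      vertex 0.99 8.81 24.11
      vertex 3.75 10.92 24.11
    endloop
  endfacet
  facet normal -0.9585 0.2850 0.0000
    outer loop
      vertex 0.99 8.81 0.00
      vertex 0.00 5.48 0.00
      vertex 0.00 5.48 24.11
    endloop
  endfacet
  facet normal -0.9585 0.2850 0.0000
    outer loop
      vertex 0.99 8.81 0.00
      vertex 0.00 5.48 24.11
      vertex 0.99 8.81 24.11
    endloop
  endfacet
  facet normal -0.9425 -0.3343 0.0000
    outer loop
      vertex 0.00 5.48 0.00
      vertex 1.16 2.21 0.00
      vertex 1.16 2.21 24.11
    endloop
  endfacet
  facet normal -0.9425 -0.3343 0.0000
    outer loop
      vertex 0.00 5.48 0.00
      vertex 1.16 2.21 24.11
      vertex 0.00 5.48 24.11
    endloop
  endfacet
  facet normal -0.5692 -0.8222 0.0000
    outer loop
      vertex 1.16 2.21 0.00
      vertex 4.02 0.23 0.00
      vertex 4.02 0.23 24.11
    endloop
  endfacet
  facet normal -0.5692 -0.8222 0.0000
    outer loop
      vertex 1.16 2.21 0.00
      vertex 4.02 0.23 24.11
      vertex 1.16 2.21 24.11
    endloop
  endfacet
  facet normal 0.0259 -0.9997 0.0000
    outer loop
      vertex 4.02 0.23 0.00
      vertex 7.49 0.32 0.00
      vertex 7.49 0.32 24.11
    endloop
  endfacet
  facet normal 0.0259 -0.9997 0.0000
    outer loop
      vertex 4.02 0.23 0.00
      vertex 7.49 0.32 24.11
      vertex 4.02 0.23 24.11
    endloop
  endfacet
  facet normal 0.6073 -0.7944 0.0000
    outer loop
      vertex 7.49 0.32 0.00
      vertex 10.25 2.43 0.00
      vertex 10.25 2.43 24.11
    endloop
  endfacet
  facet normal 0.6073 -0.7944 0.0000
    outer loop
      vertex 7.49 0.32 0.00
      vertex 10.25 2.43 24.11
      vertex 7.49 0.32 24.11
    endloop
  endfacet
  facet normal 0.9585 -0.2850 0.0000
    outer loop
      vertex 10.25 2.43 0.00
      vertex 11.24 5.76 0.00
      vertex 11.24 5.76 24.11
    endloop
  endfacet
  facet normal 0.9585 -0.2850 0.0000
    outer loop
      vertex 10.25 2.43 0.00
      vertex 11.24 5.76 24.11
      vertex 10.25 2.43 24.11
    endloop
  endfacet
endsolid part

The G0 Z moves step by Δz≈4.82 mm. Every layer's G1 loop is the same polygon, so the solid is a straight extrusion of it from z=0 to z≈24.1. Closing with flat bottom and top caps and triangulating gives 36 facets — a regular 10-sided prism (a cylinder approximated with 10 flat sides), circumscribed radius ≈ 5.62 mm, height ≈ 24.1 mm.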